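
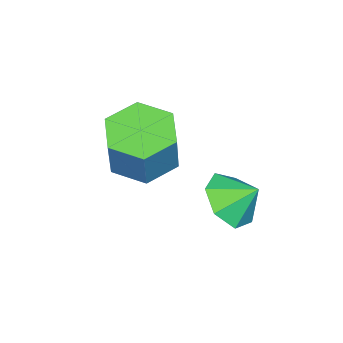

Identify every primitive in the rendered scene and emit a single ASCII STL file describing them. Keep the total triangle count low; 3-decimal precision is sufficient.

solid 
facet normal -0.325 -0.171 -0.930
outer loop
vertex 0.702 -0.4 -0.6
vertex -0.098 -1.026 -0.205
vertex -0.261 0.043 -0.345
endloop
endfacet
facet normal 0.338 0.898 -0.283
outer loop
vertex 0.702 -0.4 -0.6
vertex -0.261 0.043 -0.345
vertex 1.258 -0.108 0.99
endloop
endfacet
facet normal 0.338 0.898 -0.283
outer loop
vertex 1.258 -0.108 0.99
vertex -0.261 0.043 -0.345
vertex 0.296 0.335 1.246
endloop
endfacet
facet normal 0.326 0.170 0.930
outer loop
vertex 1.258 -0.108 0.99
vertex 0.296 0.335 1.246
vertex 0.458 -0.734 1.385
endloop
endfacet
facet normal -0.326 -0.171 -0.930
outer loop
vertex -0.261 0.043 -0.345
vertex -0.098 -1.026 -0.205
vertex -1.061 -0.584 0.051
endloop
endfacet
facet normal -0.596 0.800 0.062
outer loop
vertex -0.261 0.043 -0.345
vertex -1.061 -0.584 0.051
vertex 0.296 0.335 1.246
endloop
endfacet
facet normal -0.596 0.801 0.061
outer loop
vertex 0.296 0.335 1.246
vertex -1.061 -0.584 0.051
vertex -0.504 -0.291 1.641
endloop
endfacet
facet normal 0.326 0.170 0.930
outer loop
vertex 0.296 0.335 1.246
vertex -0.504 -0.291 1.641
vertex 0.458 -0.734 1.385
endloop
endfacet
facet normal -0.326 -0.171 -0.930
outer loop
vertex -1.061 -0.584 0.051
vertex -0.098 -1.026 -0.205
vertex -0.898 -1.652 0.19
endloop
endfacet
facet normal -0.934 -0.098 0.345
outer loop
vertex -1.061 -0.584 0.051
vertex -0.898 -1.652 0.19
vertex -0.504 -0.291 1.641
endloop
endfacet
facet normal -0.934 -0.097 0.344
outer loop
vertex -0.504 -0.291 1.641
vertex -0.898 -1.652 0.19
vertex -0.342 -1.36 1.78
endloop
endfacet
facet normal 0.326 0.170 0.930
outer loop
vertex -0.504 -0.291 1.641
vertex -0.342 -1.36 1.78
vertex 0.458 -0.734 1.385
endloop
endfacet
facet normal -0.326 -0.170 -0.930
outer loop
vertex -0.898 -1.652 0.19
vertex -0.098 -1.026 -0.205
vertex 0.064 -2.095 -0.066
endloop
endfacet
facet normal -0.338 -0.898 0.283
outer loop
vertex -0.898 -1.652 0.19
vertex 0.064 -2.095 -0.066
vertex -0.342 -1.36 1.78
endloop
endfacet
facet normal -0.338 -0.898 0.283
outer loop
vertex -0.342 -1.36 1.78
vertex 0.064 -2.095 -0.066
vertex 0.621 -1.803 1.525
endloop
endfacet
facet normal 0.325 0.171 0.930
outer loop
vertex -0.342 -1.36 1.78
vertex 0.621 -1.803 1.525
vertex 0.458 -0.734 1.385
endloop
endfacet
facet normal -0.326 -0.170 -0.930
outer loop
vertex 0.064 -2.095 -0.066
vertex -0.098 -1.026 -0.205
vertex 0.864 -1.469 -0.461
endloop
endfacet
facet normal 0.596 -0.801 -0.062
outer loop
vertex 0.064 -2.095 -0.066
vertex 0.864 -1.469 -0.461
vertex 0.621 -1.803 1.525
endloop
endfacet
facet normal 0.597 -0.800 -0.062
outer loop
vertex 0.621 -1.803 1.525
vertex 0.864 -1.469 -0.461
vertex 1.421 -1.176 1.129
endloop
endfacet
facet normal 0.326 0.171 0.930
outer loop
vertex 0.621 -1.803 1.525
vertex 1.421 -1.176 1.129
vertex 0.458 -0.734 1.385
endloop
endfacet
facet normal -0.326 -0.170 -0.930
outer loop
vertex 0.864 -1.469 -0.461
vertex -0.098 -1.026 -0.205
vertex 0.702 -0.4 -0.6
endloop
endfacet
facet normal 0.934 0.097 -0.345
outer loop
vertex 0.864 -1.469 -0.461
vertex 0.702 -0.4 -0.6
vertex 1.421 -1.176 1.129
endloop
endfacet
facet normal 0.934 0.098 -0.344
outer loop
vertex 1.421 -1.176 1.129
vertex 0.702 -0.4 -0.6
vertex 1.258 -0.108 0.99
endloop
endfacet
facet normal 0.326 0.171 0.930
outer loop
vertex 1.421 -1.176 1.129
vertex 1.258 -0.108 0.99
vertex 0.458 -0.734 1.385
endloop
endfacet
facet normal 0.184 -0.726 -0.663
outer loop
vertex 0.329 1.261 -0.337
vertex -0.201 1.748 -1.018
vertex 0.768 1.817 -0.824
endloop
endfacet
facet normal 0.530 0.282 0.800
outer loop
vertex 0.329 1.261 -0.337
vertex 0.768 1.817 -0.824
vertex -0.399 2.532 -0.302
endloop
endfacet
facet normal 0.184 -0.727 -0.662
outer loop
vertex 0.768 1.817 -0.824
vertex -0.201 1.748 -1.018
vertex 0.478 2.32 -1.457
endloop
endfacet
facet normal 0.594 0.740 0.316
outer loop
vertex 0.768 1.817 -0.824
vertex 0.478 2.32 -1.457
vertex -0.399 2.532 -0.302
endloop
endfacet
facet normal 0.184 -0.727 -0.662
outer loop
vertex 0.478 2.32 -1.457
vertex -0.201 1.748 -1.018
vertex -0.323 2.392 -1.759
endloop
endfacet
facet normal 0.122 0.989 -0.089
outer loop
vertex 0.478 2.32 -1.457
vertex -0.323 2.392 -1.759
vertex -0.399 2.532 -0.302
endloop
endfacet
facet normal 0.183 -0.727 -0.662
outer loop
vertex -0.323 2.392 -1.759
vertex -0.201 1.748 -1.018
vertex -1.032 1.98 -1.503
endloop
endfacet
facet normal -0.528 0.842 -0.108
outer loop
vertex -0.323 2.392 -1.759
vertex -1.032 1.98 -1.503
vertex -0.399 2.532 -0.302
endloop
endfacet
facet normal 0.184 -0.726 -0.662
outer loop
vertex -1.032 1.98 -1.503
vertex -0.201 1.748 -1.018
vertex -1.114 1.392 -0.881
endloop
endfacet
facet normal -0.871 0.409 0.271
outer loop
vertex -1.032 1.98 -1.503
vertex -1.114 1.392 -0.881
vertex -0.399 2.532 -0.302
endloop
endfacet
facet normal 0.184 -0.726 -0.663
outer loop
vertex -1.114 1.392 -0.881
vertex -0.201 1.748 -1.018
vertex -0.509 1.072 -0.363
endloop
endfacet
facet normal -0.645 0.017 0.764
outer loop
vertex -1.114 1.392 -0.881
vertex -0.509 1.072 -0.363
vertex -0.399 2.532 -0.302
endloop
endfacet
facet normal 0.184 -0.726 -0.663
outer loop
vertex -0.509 1.072 -0.363
vertex -0.201 1.748 -1.018
vertex 0.329 1.261 -0.337
endloop
endfacet
facet normal -0.022 -0.040 0.999
outer loop
vertex -0.509 1.072 -0.363
vertex 0.329 1.261 -0.337
vertex -0.399 2.532 -0.302
endloop
endfacet

endsolid


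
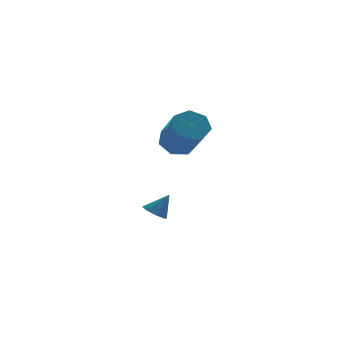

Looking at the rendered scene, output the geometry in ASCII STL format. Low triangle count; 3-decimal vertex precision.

solid 
facet normal -0.106 0.750 -0.653
outer loop
vertex -0.327 -2.881 0.444
vertex -0.964 -3.236 0.14
vertex -0.927 -2.715 0.732
endloop
endfacet
facet normal 0.473 0.616 0.630
outer loop
vertex -0.327 -2.881 0.444
vertex -0.927 -2.715 0.732
vertex -0.12 -4.328 1.704
endloop
endfacet
facet normal 0.474 0.616 0.629
outer loop
vertex -0.12 -4.328 1.704
vertex -0.927 -2.715 0.732
vertex -0.719 -4.162 1.993
endloop
endfacet
facet normal 0.107 -0.750 0.653
outer loop
vertex -0.12 -4.328 1.704
vertex -0.719 -4.162 1.993
vertex -0.756 -4.684 1.4
endloop
endfacet
facet normal -0.108 0.750 -0.653
outer loop
vertex -0.927 -2.715 0.732
vertex -0.964 -3.236 0.14
vertex -1.554 -2.942 0.575
endloop
endfacet
facet normal -0.388 0.573 0.722
outer loop
vertex -0.927 -2.715 0.732
vertex -1.554 -2.942 0.575
vertex -0.719 -4.162 1.993
endloop
endfacet
facet normal -0.389 0.572 0.722
outer loop
vertex -0.719 -4.162 1.993
vertex -1.554 -2.942 0.575
vertex -1.347 -4.39 1.835
endloop
endfacet
facet normal 0.108 -0.750 0.653
outer loop
vertex -0.719 -4.162 1.993
vertex -1.347 -4.39 1.835
vertex -0.756 -4.684 1.4
endloop
endfacet
facet normal -0.108 0.750 -0.653
outer loop
vertex -1.554 -2.942 0.575
vertex -0.964 -3.236 0.14
vertex -1.737 -3.391 0.09
endloop
endfacet
facet normal -0.958 0.098 0.270
outer loop
vertex -1.554 -2.942 0.575
vertex -1.737 -3.391 0.09
vertex -1.347 -4.39 1.835
endloop
endfacet
facet normal -0.958 0.097 0.270
outer loop
vertex -1.347 -4.39 1.835
vertex -1.737 -3.391 0.09
vertex -1.529 -4.838 1.35
endloop
endfacet
facet normal 0.107 -0.750 0.653
outer loop
vertex -1.347 -4.39 1.835
vertex -1.529 -4.838 1.35
vertex -0.756 -4.684 1.4
endloop
endfacet
facet normal -0.108 0.750 -0.652
outer loop
vertex -1.737 -3.391 0.09
vertex -0.964 -3.236 0.14
vertex -1.337 -3.723 -0.358
endloop
endfacet
facet normal -0.805 -0.451 -0.385
outer loop
vertex -1.737 -3.391 0.09
vertex -1.337 -3.723 -0.358
vertex -1.529 -4.838 1.35
endloop
endfacet
facet normal -0.806 -0.450 -0.385
outer loop
vertex -1.529 -4.838 1.35
vertex -1.337 -3.723 -0.358
vertex -1.13 -5.17 0.903
endloop
endfacet
facet normal 0.107 -0.750 0.653
outer loop
vertex -1.529 -4.838 1.35
vertex -1.13 -5.17 0.903
vertex -0.756 -4.684 1.4
endloop
endfacet
facet normal -0.107 0.750 -0.653
outer loop
vertex -1.337 -3.723 -0.358
vertex -0.964 -3.236 0.14
vertex -0.657 -3.689 -0.43
endloop
endfacet
facet normal -0.046 -0.660 -0.750
outer loop
vertex -1.337 -3.723 -0.358
vertex -0.657 -3.689 -0.43
vertex -1.13 -5.17 0.903
endloop
endfacet
facet normal -0.047 -0.660 -0.750
outer loop
vertex -1.13 -5.17 0.903
vertex -0.657 -3.689 -0.43
vertex -0.449 -5.136 0.83
endloop
endfacet
facet normal 0.107 -0.750 0.653
outer loop
vertex -1.13 -5.17 0.903
vertex -0.449 -5.136 0.83
vertex -0.756 -4.684 1.4
endloop
endfacet
facet normal -0.107 0.750 -0.653
outer loop
vertex -0.657 -3.689 -0.43
vertex -0.964 -3.236 0.14
vertex -0.207 -3.314 -0.073
endloop
endfacet
facet normal 0.747 -0.372 -0.551
outer loop
vertex -0.657 -3.689 -0.43
vertex -0.207 -3.314 -0.073
vertex -0.449 -5.136 0.83
endloop
endfacet
facet normal 0.748 -0.372 -0.550
outer loop
vertex -0.449 -5.136 0.83
vertex -0.207 -3.314 -0.073
vertex 0.0 -4.761 1.187
endloop
endfacet
facet normal 0.107 -0.750 0.653
outer loop
vertex -0.449 -5.136 0.83
vertex 0.0 -4.761 1.187
vertex -0.756 -4.684 1.4
endloop
endfacet
facet normal -0.106 0.750 -0.653
outer loop
vertex -0.207 -3.314 -0.073
vertex -0.964 -3.236 0.14
vertex -0.327 -2.881 0.444
endloop
endfacet
facet normal 0.979 0.195 0.064
outer loop
vertex -0.207 -3.314 -0.073
vertex -0.327 -2.881 0.444
vertex 0.0 -4.761 1.187
endloop
endfacet
facet normal 0.979 0.195 0.064
outer loop
vertex 0.0 -4.761 1.187
vertex -0.327 -2.881 0.444
vertex -0.12 -4.328 1.704
endloop
endfacet
facet normal 0.108 -0.750 0.653
outer loop
vertex 0.0 -4.761 1.187
vertex -0.12 -4.328 1.704
vertex -0.756 -4.684 1.4
endloop
endfacet
facet normal -0.566 -0.069 -0.821
outer loop
vertex -1.245 -1.636 -4.382
vertex -1.625 -1.948 -4.094
vertex -1.552 -1.391 -4.191
endloop
endfacet
facet normal 0.635 0.772 0.031
outer loop
vertex -1.245 -1.636 -4.382
vertex -1.552 -1.391 -4.191
vertex -1.015 -1.872 -3.206
endloop
endfacet
facet normal -0.564 -0.069 -0.823
outer loop
vertex -1.552 -1.391 -4.191
vertex -1.625 -1.948 -4.094
vertex -1.902 -1.472 -3.944
endloop
endfacet
facet normal 0.075 0.912 0.404
outer loop
vertex -1.552 -1.391 -4.191
vertex -1.902 -1.472 -3.944
vertex -1.015 -1.872 -3.206
endloop
endfacet
facet normal -0.565 -0.070 -0.822
outer loop
vertex -1.902 -1.472 -3.944
vertex -1.625 -1.948 -4.094
vertex -2.09 -1.832 -3.784
endloop
endfacet
facet normal -0.385 0.535 0.752
outer loop
vertex -1.902 -1.472 -3.944
vertex -2.09 -1.832 -3.784
vertex -1.015 -1.872 -3.206
endloop
endfacet
facet normal -0.565 -0.069 -0.822
outer loop
vertex -2.09 -1.832 -3.784
vertex -1.625 -1.948 -4.094
vertex -2.006 -2.259 -3.806
endloop
endfacet
facet normal -0.473 -0.138 0.870
outer loop
vertex -2.09 -1.832 -3.784
vertex -2.006 -2.259 -3.806
vertex -1.015 -1.872 -3.206
endloop
endfacet
facet normal -0.565 -0.070 -0.822
outer loop
vertex -2.006 -2.259 -3.806
vertex -1.625 -1.948 -4.094
vertex -1.699 -2.504 -3.996
endloop
endfacet
facet normal -0.140 -0.710 0.690
outer loop
vertex -2.006 -2.259 -3.806
vertex -1.699 -2.504 -3.996
vertex -1.015 -1.872 -3.206
endloop
endfacet
facet normal -0.566 -0.069 -0.821
outer loop
vertex -1.699 -2.504 -3.996
vertex -1.625 -1.948 -4.094
vertex -1.349 -2.423 -4.244
endloop
endfacet
facet normal 0.421 -0.850 0.316
outer loop
vertex -1.699 -2.504 -3.996
vertex -1.349 -2.423 -4.244
vertex -1.015 -1.872 -3.206
endloop
endfacet
facet normal -0.566 -0.069 -0.821
outer loop
vertex -1.349 -2.423 -4.244
vertex -1.625 -1.948 -4.094
vertex -1.161 -2.063 -4.404
endloop
endfacet
facet normal 0.880 -0.474 -0.032
outer loop
vertex -1.349 -2.423 -4.244
vertex -1.161 -2.063 -4.404
vertex -1.015 -1.872 -3.206
endloop
endfacet
facet normal -0.566 -0.069 -0.822
outer loop
vertex -1.161 -2.063 -4.404
vertex -1.625 -1.948 -4.094
vertex -1.245 -1.636 -4.382
endloop
endfacet
facet normal 0.969 0.198 -0.150
outer loop
vertex -1.161 -2.063 -4.404
vertex -1.245 -1.636 -4.382
vertex -1.015 -1.872 -3.206
endloop
endfacet

endsolid


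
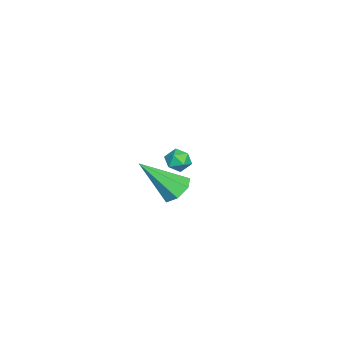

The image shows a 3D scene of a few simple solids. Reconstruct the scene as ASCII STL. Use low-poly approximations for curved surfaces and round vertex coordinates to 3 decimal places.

solid 
facet normal -0.128 0.678 -0.724
outer loop
vertex 3.493 1.772 2.797
vertex 2.752 1.602 2.769
vertex 3.103 2.124 3.196
endloop
endfacet
facet normal 0.797 0.274 0.537
outer loop
vertex 3.493 1.772 2.797
vertex 3.103 2.124 3.196
vertex 3.028 0.158 4.311
endloop
endfacet
facet normal -0.129 0.678 -0.723
outer loop
vertex 3.103 2.124 3.196
vertex 2.752 1.602 2.769
vertex 2.45 2.083 3.274
endloop
endfacet
facet normal 0.073 0.490 0.869
outer loop
vertex 3.103 2.124 3.196
vertex 2.45 2.083 3.274
vertex 3.028 0.158 4.311
endloop
endfacet
facet normal -0.129 0.678 -0.723
outer loop
vertex 2.45 2.083 3.274
vertex 2.752 1.602 2.769
vertex 2.024 1.68 2.972
endloop
endfacet
facet normal -0.677 0.181 0.713
outer loop
vertex 2.45 2.083 3.274
vertex 2.024 1.68 2.972
vertex 3.028 0.158 4.311
endloop
endfacet
facet normal -0.129 0.678 -0.723
outer loop
vertex 2.024 1.68 2.972
vertex 2.752 1.602 2.769
vertex 2.147 1.218 2.517
endloop
endfacet
facet normal -0.888 -0.421 0.187
outer loop
vertex 2.024 1.68 2.972
vertex 2.147 1.218 2.517
vertex 3.028 0.158 4.311
endloop
endfacet
facet normal -0.128 0.677 -0.725
outer loop
vertex 2.147 1.218 2.517
vertex 2.752 1.602 2.769
vertex 2.726 1.045 2.253
endloop
endfacet
facet normal -0.400 -0.862 -0.313
outer loop
vertex 2.147 1.218 2.517
vertex 2.726 1.045 2.253
vertex 3.028 0.158 4.311
endloop
endfacet
facet normal -0.129 0.677 -0.724
outer loop
vertex 2.726 1.045 2.253
vertex 2.752 1.602 2.769
vertex 3.325 1.292 2.377
endloop
endfacet
facet normal 0.419 -0.810 -0.411
outer loop
vertex 2.726 1.045 2.253
vertex 3.325 1.292 2.377
vertex 3.028 0.158 4.311
endloop
endfacet
facet normal -0.128 0.678 -0.724
outer loop
vertex 3.325 1.292 2.377
vertex 2.752 1.602 2.769
vertex 3.493 1.772 2.797
endloop
endfacet
facet normal 0.952 -0.305 -0.032
outer loop
vertex 3.325 1.292 2.377
vertex 3.493 1.772 2.797
vertex 3.028 0.158 4.311
endloop
endfacet
facet normal -0.934 -0.132 0.331
outer loop
vertex -3.339 0.984 0.784
vertex -3.315 0.358 0.602
vertex -3.127 0.531 1.202
endloop
endfacet
facet normal -0.601 0.372 0.708
outer loop
vertex -3.339 0.984 0.784
vertex -3.127 0.531 1.202
vertex -2.821 1.105 1.16
endloop
endfacet
facet normal -0.392 0.884 0.256
outer loop
vertex -3.339 0.984 0.784
vertex -2.821 1.105 1.16
vertex -2.819 1.287 0.534
endloop
endfacet
facet normal -0.597 0.694 -0.401
outer loop
vertex -3.339 0.984 0.784
vertex -2.819 1.287 0.534
vertex -3.124 0.825 0.189
endloop
endfacet
facet normal -0.932 0.067 -0.355
outer loop
vertex -3.339 0.984 0.784
vertex -3.124 0.825 0.189
vertex -3.315 0.358 0.602
endloop
endfacet
facet normal -0.017 0.082 0.997
outer loop
vertex -2.821 1.105 1.16
vertex -3.127 0.531 1.202
vertex -2.476 0.555 1.211
endloop
endfacet
facet normal -0.556 -0.736 0.386
outer loop
vertex -3.127 0.531 1.202
vertex -3.315 0.358 0.602
vertex -2.781 0.093 0.866
endloop
endfacet
facet normal -0.553 -0.414 -0.723
outer loop
vertex -3.315 0.358 0.602
vertex -3.124 0.825 0.189
vertex -2.779 0.275 0.24
endloop
endfacet
facet normal -0.011 0.603 -0.798
outer loop
vertex -3.124 0.825 0.189
vertex -2.819 1.287 0.534
vertex -2.473 0.849 0.198
endloop
endfacet
facet normal 0.320 0.909 0.265
outer loop
vertex -2.819 1.287 0.534
vertex -2.821 1.105 1.16
vertex -2.285 1.022 0.798
endloop
endfacet
facet normal 0.597 -0.694 0.401
outer loop
vertex -2.261 0.396 0.616
vertex -2.476 0.555 1.211
vertex -2.781 0.093 0.866
endloop
endfacet
facet normal 0.392 -0.884 -0.256
outer loop
vertex -2.261 0.396 0.616
vertex -2.781 0.093 0.866
vertex -2.779 0.275 0.24
endloop
endfacet
facet normal 0.601 -0.372 -0.708
outer loop
vertex -2.261 0.396 0.616
vertex -2.779 0.275 0.24
vertex -2.473 0.849 0.198
endloop
endfacet
facet normal 0.934 0.132 -0.331
outer loop
vertex -2.261 0.396 0.616
vertex -2.473 0.849 0.198
vertex -2.285 1.022 0.798
endloop
endfacet
facet normal 0.932 -0.067 0.355
outer loop
vertex -2.261 0.396 0.616
vertex -2.285 1.022 0.798
vertex -2.476 0.555 1.211
endloop
endfacet
facet normal 0.011 -0.603 0.798
outer loop
vertex -2.781 0.093 0.866
vertex -2.476 0.555 1.211
vertex -3.127 0.531 1.202
endloop
endfacet
facet normal -0.320 -0.909 -0.265
outer loop
vertex -2.779 0.275 0.24
vertex -2.781 0.093 0.866
vertex -3.315 0.358 0.602
endloop
endfacet
facet normal 0.017 -0.082 -0.997
outer loop
vertex -2.473 0.849 0.198
vertex -2.779 0.275 0.24
vertex -3.124 0.825 0.189
endloop
endfacet
facet normal 0.556 0.736 -0.386
outer loop
vertex -2.285 1.022 0.798
vertex -2.473 0.849 0.198
vertex -2.819 1.287 0.534
endloop
endfacet
facet normal 0.553 0.414 0.723
outer loop
vertex -2.476 0.555 1.211
vertex -2.285 1.022 0.798
vertex -2.821 1.105 1.16
endloop
endfacet

endsolid


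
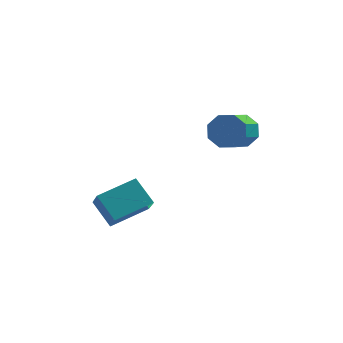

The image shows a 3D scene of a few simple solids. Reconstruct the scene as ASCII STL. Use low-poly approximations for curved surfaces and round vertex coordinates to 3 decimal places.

solid 
facet normal 0.339 0.807 -0.484
outer loop
vertex 2.295 3.613 1.518
vertex 1.941 3.235 0.639
vertex 1.561 3.834 1.372
endloop
endfacet
facet normal -0.014 0.518 0.855
outer loop
vertex 2.295 3.613 1.518
vertex 1.561 3.834 1.372
vertex 1.594 1.943 2.519
endloop
endfacet
facet normal -0.013 0.518 0.855
outer loop
vertex 1.594 1.943 2.519
vertex 1.561 3.834 1.372
vertex 0.859 2.164 2.374
endloop
endfacet
facet normal -0.338 -0.807 0.484
outer loop
vertex 1.594 1.943 2.519
vertex 0.859 2.164 2.374
vertex 1.239 1.565 1.641
endloop
endfacet
facet normal 0.340 0.807 -0.483
outer loop
vertex 1.561 3.834 1.372
vertex 1.941 3.235 0.639
vertex 1.049 3.705 0.797
endloop
endfacet
facet normal -0.674 0.567 0.473
outer loop
vertex 1.561 3.834 1.372
vertex 1.049 3.705 0.797
vertex 0.859 2.164 2.374
endloop
endfacet
facet normal -0.675 0.567 0.473
outer loop
vertex 0.859 2.164 2.374
vertex 1.049 3.705 0.797
vertex 0.347 2.034 1.799
endloop
endfacet
facet normal -0.339 -0.807 0.484
outer loop
vertex 0.859 2.164 2.374
vertex 0.347 2.034 1.799
vertex 1.239 1.565 1.641
endloop
endfacet
facet normal 0.339 0.807 -0.484
outer loop
vertex 1.049 3.705 0.797
vertex 1.941 3.235 0.639
vertex 1.06 3.3 0.13
endloop
endfacet
facet normal -0.941 0.283 -0.187
outer loop
vertex 1.049 3.705 0.797
vertex 1.06 3.3 0.13
vertex 0.347 2.034 1.799
endloop
endfacet
facet normal -0.941 0.283 -0.187
outer loop
vertex 0.347 2.034 1.799
vertex 1.06 3.3 0.13
vertex 0.358 1.63 1.131
endloop
endfacet
facet normal -0.339 -0.807 0.483
outer loop
vertex 0.347 2.034 1.799
vertex 0.358 1.63 1.131
vertex 1.239 1.565 1.641
endloop
endfacet
facet normal 0.339 0.806 -0.484
outer loop
vertex 1.06 3.3 0.13
vertex 1.941 3.235 0.639
vertex 1.586 2.857 -0.239
endloop
endfacet
facet normal -0.656 -0.166 -0.736
outer loop
vertex 1.06 3.3 0.13
vertex 1.586 2.857 -0.239
vertex 0.358 1.63 1.131
endloop
endfacet
facet normal -0.656 -0.166 -0.737
outer loop
vertex 0.358 1.63 1.131
vertex 1.586 2.857 -0.239
vertex 0.885 1.187 0.762
endloop
endfacet
facet normal -0.340 -0.807 0.484
outer loop
vertex 0.358 1.63 1.131
vertex 0.885 1.187 0.762
vertex 1.239 1.565 1.641
endloop
endfacet
facet normal 0.338 0.807 -0.484
outer loop
vertex 1.586 2.857 -0.239
vertex 1.941 3.235 0.639
vertex 2.321 2.636 -0.094
endloop
endfacet
facet normal 0.013 -0.518 -0.855
outer loop
vertex 1.586 2.857 -0.239
vertex 2.321 2.636 -0.094
vertex 0.885 1.187 0.762
endloop
endfacet
facet normal 0.014 -0.519 -0.855
outer loop
vertex 0.885 1.187 0.762
vertex 2.321 2.636 -0.094
vertex 1.619 0.966 0.908
endloop
endfacet
facet normal -0.339 -0.807 0.484
outer loop
vertex 0.885 1.187 0.762
vertex 1.619 0.966 0.908
vertex 1.239 1.565 1.641
endloop
endfacet
facet normal 0.339 0.807 -0.484
outer loop
vertex 2.321 2.636 -0.094
vertex 1.941 3.235 0.639
vertex 2.833 2.766 0.481
endloop
endfacet
facet normal 0.675 -0.567 -0.473
outer loop
vertex 2.321 2.636 -0.094
vertex 2.833 2.766 0.481
vertex 1.619 0.966 0.908
endloop
endfacet
facet normal 0.674 -0.567 -0.473
outer loop
vertex 1.619 0.966 0.908
vertex 2.833 2.766 0.481
vertex 2.131 1.095 1.483
endloop
endfacet
facet normal -0.340 -0.807 0.483
outer loop
vertex 1.619 0.966 0.908
vertex 2.131 1.095 1.483
vertex 1.239 1.565 1.641
endloop
endfacet
facet normal 0.339 0.807 -0.483
outer loop
vertex 2.833 2.766 0.481
vertex 1.941 3.235 0.639
vertex 2.822 3.17 1.149
endloop
endfacet
facet normal 0.941 -0.283 0.187
outer loop
vertex 2.833 2.766 0.481
vertex 2.822 3.17 1.149
vertex 2.131 1.095 1.483
endloop
endfacet
facet normal 0.941 -0.283 0.187
outer loop
vertex 2.131 1.095 1.483
vertex 2.822 3.17 1.149
vertex 2.12 1.5 2.15
endloop
endfacet
facet normal -0.339 -0.807 0.484
outer loop
vertex 2.131 1.095 1.483
vertex 2.12 1.5 2.15
vertex 1.239 1.565 1.641
endloop
endfacet
facet normal 0.340 0.807 -0.484
outer loop
vertex 2.822 3.17 1.149
vertex 1.941 3.235 0.639
vertex 2.295 3.613 1.518
endloop
endfacet
facet normal 0.655 0.166 0.737
outer loop
vertex 2.822 3.17 1.149
vertex 2.295 3.613 1.518
vertex 2.12 1.5 2.15
endloop
endfacet
facet normal 0.656 0.166 0.736
outer loop
vertex 2.12 1.5 2.15
vertex 2.295 3.613 1.518
vertex 1.594 1.943 2.519
endloop
endfacet
facet normal -0.339 -0.806 0.484
outer loop
vertex 2.12 1.5 2.15
vertex 1.594 1.943 2.519
vertex 1.239 1.565 1.641
endloop
endfacet
facet normal -0.849 -0.466 -0.248
outer loop
vertex -4.871 0.033 -1.797
vertex -5.114 1.092 -2.958
vertex -4.032 -0.934 -2.854
endloop
endfacet
facet normal 0.153 -0.666 0.730
outer loop
vertex -2.206 0.068 -2.322
vertex -4.871 0.033 -1.797
vertex -4.032 -0.934 -2.854
endloop
endfacet
facet normal -0.849 -0.466 -0.247
outer loop
vertex -4.032 -0.934 -2.854
vertex -5.114 1.092 -2.958
vertex -4.275 0.124 -4.015
endloop
endfacet
facet normal 0.505 -0.583 -0.637
outer loop
vertex -4.275 0.124 -4.015
vertex -2.206 0.068 -2.322
vertex -4.032 -0.934 -2.854
endloop
endfacet
facet normal -0.505 0.582 0.637
outer loop
vertex -4.871 0.033 -1.797
vertex -3.288 2.094 -2.426
vertex -5.114 1.092 -2.958
endloop
endfacet
facet normal 0.153 -0.665 0.731
outer loop
vertex -3.045 1.036 -1.265
vertex -4.871 0.033 -1.797
vertex -2.206 0.068 -2.322
endloop
endfacet
facet normal -0.505 0.582 0.637
outer loop
vertex -3.045 1.036 -1.265
vertex -3.288 2.094 -2.426
vertex -4.871 0.033 -1.797
endloop
endfacet
facet normal -0.152 0.666 -0.731
outer loop
vertex -5.114 1.092 -2.958
vertex -3.288 2.094 -2.426
vertex -4.275 0.124 -4.015
endloop
endfacet
facet normal 0.505 -0.582 -0.637
outer loop
vertex -2.449 1.127 -3.483
vertex -2.206 0.068 -2.322
vertex -4.275 0.124 -4.015
endloop
endfacet
facet normal -0.153 0.666 -0.730
outer loop
vertex -4.275 0.124 -4.015
vertex -3.288 2.094 -2.426
vertex -2.449 1.127 -3.483
endloop
endfacet
facet normal 0.849 0.466 0.247
outer loop
vertex -2.449 1.127 -3.483
vertex -3.045 1.036 -1.265
vertex -2.206 0.068 -2.322
endloop
endfacet
facet normal 0.849 0.466 0.247
outer loop
vertex -3.288 2.094 -2.426
vertex -3.045 1.036 -1.265
vertex -2.449 1.127 -3.483
endloop
endfacet

endsolid


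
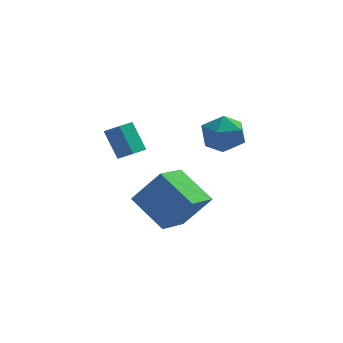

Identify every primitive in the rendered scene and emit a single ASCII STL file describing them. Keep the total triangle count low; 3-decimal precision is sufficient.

solid 
facet normal -0.477 -0.797 0.371
outer loop
vertex -1.461 -1.38 -0.247
vertex -2.743 -1.362 -1.858
vertex -0.103 -2.704 -1.342
endloop
endfacet
facet normal 0.623 -0.009 0.782
outer loop
vertex 0.823 -1.158 -2.062
vertex -1.461 -1.38 -0.247
vertex -0.103 -2.704 -1.342
endloop
endfacet
facet normal -0.477 -0.797 0.371
outer loop
vertex -0.103 -2.704 -1.342
vertex -2.743 -1.362 -1.858
vertex -1.385 -2.686 -2.954
endloop
endfacet
facet normal 0.620 -0.604 -0.500
outer loop
vertex -1.385 -2.686 -2.954
vertex 0.823 -1.158 -2.062
vertex -0.103 -2.704 -1.342
endloop
endfacet
facet normal -0.620 0.604 0.500
outer loop
vertex -1.461 -1.38 -0.247
vertex -1.817 0.184 -2.578
vertex -2.743 -1.362 -1.858
endloop
endfacet
facet normal 0.623 -0.009 0.782
outer loop
vertex -0.535 0.166 -0.966
vertex -1.461 -1.38 -0.247
vertex 0.823 -1.158 -2.062
endloop
endfacet
facet normal -0.620 0.604 0.500
outer loop
vertex -0.535 0.166 -0.966
vertex -1.817 0.184 -2.578
vertex -1.461 -1.38 -0.247
endloop
endfacet
facet normal -0.623 0.009 -0.782
outer loop
vertex -2.743 -1.362 -1.858
vertex -1.817 0.184 -2.578
vertex -1.385 -2.686 -2.954
endloop
endfacet
facet normal 0.620 -0.604 -0.500
outer loop
vertex -0.459 -1.14 -3.673
vertex 0.823 -1.158 -2.062
vertex -1.385 -2.686 -2.954
endloop
endfacet
facet normal -0.622 0.009 -0.783
outer loop
vertex -1.385 -2.686 -2.954
vertex -1.817 0.184 -2.578
vertex -0.459 -1.14 -3.673
endloop
endfacet
facet normal 0.477 0.797 -0.371
outer loop
vertex -0.459 -1.14 -3.673
vertex -0.535 0.166 -0.966
vertex 0.823 -1.158 -2.062
endloop
endfacet
facet normal 0.478 0.797 -0.371
outer loop
vertex -1.817 0.184 -2.578
vertex -0.535 0.166 -0.966
vertex -0.459 -1.14 -3.673
endloop
endfacet
facet normal -0.649 -0.748 0.140
outer loop
vertex -2.615 -3.603 2.393
vertex -3.192 -2.868 3.642
vertex -3.273 -3.14 1.816
endloop
endfacet
facet normal 0.370 -0.472 -0.800
outer loop
vertex -2.728 -2.512 1.698
vertex -2.615 -3.603 2.393
vertex -3.273 -3.14 1.816
endloop
endfacet
facet normal -0.649 -0.748 0.140
outer loop
vertex -3.273 -3.14 1.816
vertex -3.192 -2.868 3.642
vertex -3.85 -2.405 3.065
endloop
endfacet
facet normal -0.665 0.468 -0.582
outer loop
vertex -3.85 -2.405 3.065
vertex -2.728 -2.512 1.698
vertex -3.273 -3.14 1.816
endloop
endfacet
facet normal 0.665 -0.468 0.582
outer loop
vertex -2.615 -3.603 2.393
vertex -2.647 -2.24 3.524
vertex -3.192 -2.868 3.642
endloop
endfacet
facet normal 0.370 -0.472 -0.800
outer loop
vertex -2.07 -2.975 2.275
vertex -2.615 -3.603 2.393
vertex -2.728 -2.512 1.698
endloop
endfacet
facet normal 0.665 -0.468 0.582
outer loop
vertex -2.07 -2.975 2.275
vertex -2.647 -2.24 3.524
vertex -2.615 -3.603 2.393
endloop
endfacet
facet normal -0.370 0.472 0.800
outer loop
vertex -3.192 -2.868 3.642
vertex -2.647 -2.24 3.524
vertex -3.85 -2.405 3.065
endloop
endfacet
facet normal -0.665 0.468 -0.582
outer loop
vertex -3.305 -1.777 2.947
vertex -2.728 -2.512 1.698
vertex -3.85 -2.405 3.065
endloop
endfacet
facet normal -0.370 0.472 0.800
outer loop
vertex -3.85 -2.405 3.065
vertex -2.647 -2.24 3.524
vertex -3.305 -1.777 2.947
endloop
endfacet
facet normal 0.649 0.748 -0.140
outer loop
vertex -3.305 -1.777 2.947
vertex -2.07 -2.975 2.275
vertex -2.728 -2.512 1.698
endloop
endfacet
facet normal 0.649 0.748 -0.140
outer loop
vertex -2.647 -2.24 3.524
vertex -2.07 -2.975 2.275
vertex -3.305 -1.777 2.947
endloop
endfacet
facet normal -0.776 0.618 0.128
outer loop
vertex 0.558 1.022 0.599
vertex 0.375 0.576 1.639
vertex 1.072 1.477 1.517
endloop
endfacet
facet normal -0.283 0.913 -0.294
outer loop
vertex 0.558 1.022 0.599
vertex 1.072 1.477 1.517
vertex 1.656 1.343 0.54
endloop
endfacet
facet normal -0.187 0.483 -0.855
outer loop
vertex 0.558 1.022 0.599
vertex 1.656 1.343 0.54
vertex 1.32 0.359 0.058
endloop
endfacet
facet normal -0.622 -0.079 -0.779
outer loop
vertex 0.558 1.022 0.599
vertex 1.32 0.359 0.058
vertex 0.528 -0.115 0.738
endloop
endfacet
facet normal -0.985 0.005 -0.171
outer loop
vertex 0.558 1.022 0.599
vertex 0.528 -0.115 0.738
vertex 0.375 0.576 1.639
endloop
endfacet
facet normal 0.331 0.941 0.069
outer loop
vertex 1.656 1.343 0.54
vertex 1.072 1.477 1.517
vertex 2.152 1.095 1.542
endloop
endfacet
facet normal -0.467 0.463 0.753
outer loop
vertex 1.072 1.477 1.517
vertex 0.375 0.576 1.639
vertex 1.36 0.621 2.222
endloop
endfacet
facet normal -0.806 -0.528 0.268
outer loop
vertex 0.375 0.576 1.639
vertex 0.528 -0.115 0.738
vertex 1.024 -0.363 1.74
endloop
endfacet
facet normal -0.218 -0.663 -0.716
outer loop
vertex 0.528 -0.115 0.738
vertex 1.32 0.359 0.058
vertex 1.608 -0.497 0.763
endloop
endfacet
facet normal 0.485 0.245 -0.839
outer loop
vertex 1.32 0.359 0.058
vertex 1.656 1.343 0.54
vertex 2.305 0.404 0.641
endloop
endfacet
facet normal 0.622 0.079 0.779
outer loop
vertex 2.122 -0.042 1.681
vertex 2.152 1.095 1.542
vertex 1.36 0.621 2.222
endloop
endfacet
facet normal 0.187 -0.483 0.855
outer loop
vertex 2.122 -0.042 1.681
vertex 1.36 0.621 2.222
vertex 1.024 -0.363 1.74
endloop
endfacet
facet normal 0.283 -0.913 0.294
outer loop
vertex 2.122 -0.042 1.681
vertex 1.024 -0.363 1.74
vertex 1.608 -0.497 0.763
endloop
endfacet
facet normal 0.776 -0.618 -0.128
outer loop
vertex 2.122 -0.042 1.681
vertex 1.608 -0.497 0.763
vertex 2.305 0.404 0.641
endloop
endfacet
facet normal 0.985 -0.005 0.171
outer loop
vertex 2.122 -0.042 1.681
vertex 2.305 0.404 0.641
vertex 2.152 1.095 1.542
endloop
endfacet
facet normal 0.218 0.663 0.716
outer loop
vertex 1.36 0.621 2.222
vertex 2.152 1.095 1.542
vertex 1.072 1.477 1.517
endloop
endfacet
facet normal -0.485 -0.245 0.839
outer loop
vertex 1.024 -0.363 1.74
vertex 1.36 0.621 2.222
vertex 0.375 0.576 1.639
endloop
endfacet
facet normal -0.331 -0.941 -0.069
outer loop
vertex 1.608 -0.497 0.763
vertex 1.024 -0.363 1.74
vertex 0.528 -0.115 0.738
endloop
endfacet
facet normal 0.467 -0.463 -0.753
outer loop
vertex 2.305 0.404 0.641
vertex 1.608 -0.497 0.763
vertex 1.32 0.359 0.058
endloop
endfacet
facet normal 0.806 0.528 -0.268
outer loop
vertex 2.152 1.095 1.542
vertex 2.305 0.404 0.641
vertex 1.656 1.343 0.54
endloop
endfacet

endsolid


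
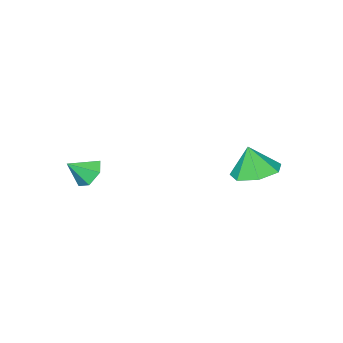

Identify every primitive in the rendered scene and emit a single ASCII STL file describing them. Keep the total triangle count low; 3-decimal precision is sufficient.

solid 
facet normal -0.738 0.282 -0.613
outer loop
vertex 2.106 -2.53 -2.946
vertex 1.723 -3.046 -2.722
vertex 1.695 -2.442 -2.411
endloop
endfacet
facet normal 0.630 0.682 0.371
outer loop
vertex 2.106 -2.53 -2.946
vertex 1.695 -2.442 -2.411
vertex 2.477 -3.334 -2.098
endloop
endfacet
facet normal -0.739 0.281 -0.612
outer loop
vertex 1.695 -2.442 -2.411
vertex 1.723 -3.046 -2.722
vertex 1.313 -2.958 -2.187
endloop
endfacet
facet normal 0.048 0.368 0.929
outer loop
vertex 1.695 -2.442 -2.411
vertex 1.313 -2.958 -2.187
vertex 2.477 -3.334 -2.098
endloop
endfacet
facet normal -0.739 0.282 -0.612
outer loop
vertex 1.313 -2.958 -2.187
vertex 1.723 -3.046 -2.722
vertex 1.341 -3.562 -2.499
endloop
endfacet
facet normal -0.213 -0.456 0.864
outer loop
vertex 1.313 -2.958 -2.187
vertex 1.341 -3.562 -2.499
vertex 2.477 -3.334 -2.098
endloop
endfacet
facet normal -0.739 0.282 -0.612
outer loop
vertex 1.341 -3.562 -2.499
vertex 1.723 -3.046 -2.722
vertex 1.751 -3.65 -3.034
endloop
endfacet
facet normal 0.108 -0.964 0.242
outer loop
vertex 1.341 -3.562 -2.499
vertex 1.751 -3.65 -3.034
vertex 2.477 -3.334 -2.098
endloop
endfacet
facet normal -0.738 0.283 -0.613
outer loop
vertex 1.751 -3.65 -3.034
vertex 1.723 -3.046 -2.722
vertex 2.134 -3.134 -3.257
endloop
endfacet
facet normal 0.691 -0.650 -0.317
outer loop
vertex 1.751 -3.65 -3.034
vertex 2.134 -3.134 -3.257
vertex 2.477 -3.334 -2.098
endloop
endfacet
facet normal -0.738 0.282 -0.613
outer loop
vertex 2.134 -3.134 -3.257
vertex 1.723 -3.046 -2.722
vertex 2.106 -2.53 -2.946
endloop
endfacet
facet normal 0.952 0.174 -0.252
outer loop
vertex 2.134 -3.134 -3.257
vertex 2.106 -2.53 -2.946
vertex 2.477 -3.334 -2.098
endloop
endfacet
facet normal -0.132 0.229 -0.964
outer loop
vertex -1.962 1.783 -2.158
vertex -2.499 1.007 -2.269
vertex -2.769 1.885 -2.023
endloop
endfacet
facet normal 0.205 0.653 0.729
outer loop
vertex -1.962 1.783 -2.158
vertex -2.769 1.885 -2.023
vertex -2.341 0.733 -1.111
endloop
endfacet
facet normal -0.131 0.230 -0.964
outer loop
vertex -2.769 1.885 -2.023
vertex -2.499 1.007 -2.269
vertex -3.373 1.326 -2.074
endloop
endfacet
facet normal -0.468 0.435 0.769
outer loop
vertex -2.769 1.885 -2.023
vertex -3.373 1.326 -2.074
vertex -2.341 0.733 -1.111
endloop
endfacet
facet normal -0.132 0.229 -0.965
outer loop
vertex -3.373 1.326 -2.074
vertex -2.499 1.007 -2.269
vertex -3.319 0.527 -2.271
endloop
endfacet
facet normal -0.729 -0.210 0.652
outer loop
vertex -3.373 1.326 -2.074
vertex -3.319 0.527 -2.271
vertex -2.341 0.733 -1.111
endloop
endfacet
facet normal -0.131 0.228 -0.965
outer loop
vertex -3.319 0.527 -2.271
vertex -2.499 1.007 -2.269
vertex -2.647 0.09 -2.466
endloop
endfacet
facet normal -0.384 -0.798 0.465
outer loop
vertex -3.319 0.527 -2.271
vertex -2.647 0.09 -2.466
vertex -2.341 0.733 -1.111
endloop
endfacet
facet normal -0.132 0.229 -0.965
outer loop
vertex -2.647 0.09 -2.466
vertex -2.499 1.007 -2.269
vertex -1.864 0.344 -2.513
endloop
endfacet
facet normal 0.308 -0.885 0.350
outer loop
vertex -2.647 0.09 -2.466
vertex -1.864 0.344 -2.513
vertex -2.341 0.733 -1.111
endloop
endfacet
facet normal -0.132 0.229 -0.965
outer loop
vertex -1.864 0.344 -2.513
vertex -2.499 1.007 -2.269
vertex -1.559 1.097 -2.376
endloop
endfacet
facet normal 0.825 -0.406 0.393
outer loop
vertex -1.864 0.344 -2.513
vertex -1.559 1.097 -2.376
vertex -2.341 0.733 -1.111
endloop
endfacet
facet normal -0.132 0.229 -0.964
outer loop
vertex -1.559 1.097 -2.376
vertex -2.499 1.007 -2.269
vertex -1.962 1.783 -2.158
endloop
endfacet
facet normal 0.779 0.279 0.562
outer loop
vertex -1.559 1.097 -2.376
vertex -1.962 1.783 -2.158
vertex -2.341 0.733 -1.111
endloop
endfacet

endsolid


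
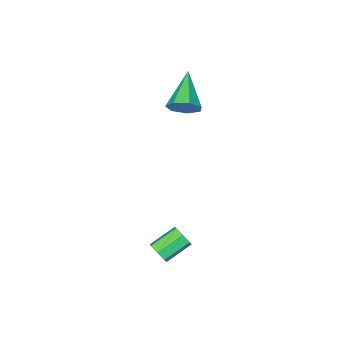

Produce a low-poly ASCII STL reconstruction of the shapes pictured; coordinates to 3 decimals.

solid 
facet normal 0.582 0.647 -0.492
outer loop
vertex 0.238 -3.399 -0.344
vertex -0.267 -3.365 -0.897
vertex -0.219 -2.94 -0.281
endloop
endfacet
facet normal 0.191 0.055 0.980
outer loop
vertex 0.238 -3.399 -0.344
vertex -0.219 -2.94 -0.281
vertex -1.373 -4.595 0.037
endloop
endfacet
facet normal 0.583 0.647 -0.492
outer loop
vertex -0.219 -2.94 -0.281
vertex -0.267 -3.365 -0.897
vertex -0.712 -2.801 -0.683
endloop
endfacet
facet normal -0.473 0.473 0.744
outer loop
vertex -0.219 -2.94 -0.281
vertex -0.712 -2.801 -0.683
vertex -1.373 -4.595 0.037
endloop
endfacet
facet normal 0.583 0.647 -0.492
outer loop
vertex -0.712 -2.801 -0.683
vertex -0.267 -3.365 -0.897
vertex -0.87 -3.087 -1.246
endloop
endfacet
facet normal -0.926 0.370 0.072
outer loop
vertex -0.712 -2.801 -0.683
vertex -0.87 -3.087 -1.246
vertex -1.373 -4.595 0.037
endloop
endfacet
facet normal 0.583 0.647 -0.491
outer loop
vertex -0.87 -3.087 -1.246
vertex -0.267 -3.365 -0.897
vertex -0.573 -3.582 -1.546
endloop
endfacet
facet normal -0.829 -0.175 -0.531
outer loop
vertex -0.87 -3.087 -1.246
vertex -0.573 -3.582 -1.546
vertex -1.373 -4.595 0.037
endloop
endfacet
facet normal 0.583 0.647 -0.491
outer loop
vertex -0.573 -3.582 -1.546
vertex -0.267 -3.365 -0.897
vertex -0.046 -3.914 -1.358
endloop
endfacet
facet normal -0.255 -0.751 -0.609
outer loop
vertex -0.573 -3.582 -1.546
vertex -0.046 -3.914 -1.358
vertex -1.373 -4.595 0.037
endloop
endfacet
facet normal 0.583 0.647 -0.491
outer loop
vertex -0.046 -3.914 -1.358
vertex -0.267 -3.365 -0.897
vertex 0.315 -3.833 -0.823
endloop
endfacet
facet normal 0.364 -0.925 -0.106
outer loop
vertex -0.046 -3.914 -1.358
vertex 0.315 -3.833 -0.823
vertex -1.373 -4.595 0.037
endloop
endfacet
facet normal 0.583 0.647 -0.492
outer loop
vertex 0.315 -3.833 -0.823
vertex -0.267 -3.365 -0.897
vertex 0.238 -3.399 -0.344
endloop
endfacet
facet normal 0.563 -0.566 0.603
outer loop
vertex 0.315 -3.833 -0.823
vertex 0.238 -3.399 -0.344
vertex -1.373 -4.595 0.037
endloop
endfacet
facet normal 0.887 -0.092 -0.453
outer loop
vertex 4.566 1.145 -3.48
vertex 4.361 1.314 -3.916
vertex 4.58 1.583 -3.542
endloop
endfacet
facet normal 0.460 0.110 0.881
outer loop
vertex 4.566 1.145 -3.48
vertex 4.58 1.583 -3.542
vertex 3.483 1.257 -2.929
endloop
endfacet
facet normal 0.460 0.108 0.881
outer loop
vertex 3.483 1.257 -2.929
vertex 4.58 1.583 -3.542
vertex 3.497 1.695 -2.99
endloop
endfacet
facet normal -0.888 0.091 0.452
outer loop
vertex 3.483 1.257 -2.929
vertex 3.497 1.695 -2.99
vertex 3.279 1.426 -3.364
endloop
endfacet
facet normal 0.887 -0.092 -0.453
outer loop
vertex 4.58 1.583 -3.542
vertex 4.361 1.314 -3.916
vertex 4.429 1.819 -3.885
endloop
endfacet
facet normal 0.312 0.841 0.441
outer loop
vertex 4.58 1.583 -3.542
vertex 4.429 1.819 -3.885
vertex 3.497 1.695 -2.99
endloop
endfacet
facet normal 0.311 0.842 0.440
outer loop
vertex 3.497 1.695 -2.99
vertex 4.429 1.819 -3.885
vertex 3.346 1.93 -3.333
endloop
endfacet
facet normal -0.887 0.090 0.452
outer loop
vertex 3.497 1.695 -2.99
vertex 3.346 1.93 -3.333
vertex 3.279 1.426 -3.364
endloop
endfacet
facet normal 0.887 -0.092 -0.453
outer loop
vertex 4.429 1.819 -3.885
vertex 4.361 1.314 -3.916
vertex 4.227 1.674 -4.251
endloop
endfacet
facet normal -0.073 0.940 -0.332
outer loop
vertex 4.429 1.819 -3.885
vertex 4.227 1.674 -4.251
vertex 3.346 1.93 -3.333
endloop
endfacet
facet normal -0.071 0.941 -0.330
outer loop
vertex 3.346 1.93 -3.333
vertex 4.227 1.674 -4.251
vertex 3.145 1.786 -3.7
endloop
endfacet
facet normal -0.888 0.090 0.451
outer loop
vertex 3.346 1.93 -3.333
vertex 3.145 1.786 -3.7
vertex 3.279 1.426 -3.364
endloop
endfacet
facet normal 0.888 -0.090 -0.451
outer loop
vertex 4.227 1.674 -4.251
vertex 4.361 1.314 -3.916
vertex 4.127 1.258 -4.365
endloop
endfacet
facet normal -0.401 0.331 -0.854
outer loop
vertex 4.227 1.674 -4.251
vertex 4.127 1.258 -4.365
vertex 3.145 1.786 -3.7
endloop
endfacet
facet normal -0.400 0.331 -0.854
outer loop
vertex 3.145 1.786 -3.7
vertex 4.127 1.258 -4.365
vertex 3.044 1.37 -3.814
endloop
endfacet
facet normal -0.887 0.092 0.452
outer loop
vertex 3.145 1.786 -3.7
vertex 3.044 1.37 -3.814
vertex 3.279 1.426 -3.364
endloop
endfacet
facet normal 0.888 -0.091 -0.451
outer loop
vertex 4.127 1.258 -4.365
vertex 4.361 1.314 -3.916
vertex 4.203 0.885 -4.14
endloop
endfacet
facet normal -0.428 -0.529 -0.733
outer loop
vertex 4.127 1.258 -4.365
vertex 4.203 0.885 -4.14
vertex 3.044 1.37 -3.814
endloop
endfacet
facet normal -0.427 -0.528 -0.734
outer loop
vertex 3.044 1.37 -3.814
vertex 4.203 0.885 -4.14
vertex 3.12 0.996 -3.589
endloop
endfacet
facet normal -0.887 0.092 0.452
outer loop
vertex 3.044 1.37 -3.814
vertex 3.12 0.996 -3.589
vertex 3.279 1.426 -3.364
endloop
endfacet
facet normal 0.887 -0.091 -0.452
outer loop
vertex 4.203 0.885 -4.14
vertex 4.361 1.314 -3.916
vertex 4.398 0.834 -3.747
endloop
endfacet
facet normal -0.133 -0.989 -0.062
outer loop
vertex 4.203 0.885 -4.14
vertex 4.398 0.834 -3.747
vertex 3.12 0.996 -3.589
endloop
endfacet
facet normal -0.133 -0.989 -0.060
outer loop
vertex 3.12 0.996 -3.589
vertex 4.398 0.834 -3.747
vertex 3.315 0.946 -3.195
endloop
endfacet
facet normal -0.888 0.092 0.451
outer loop
vertex 3.12 0.996 -3.589
vertex 3.315 0.946 -3.195
vertex 3.279 1.426 -3.364
endloop
endfacet
facet normal 0.887 -0.091 -0.452
outer loop
vertex 4.398 0.834 -3.747
vertex 4.361 1.314 -3.916
vertex 4.566 1.145 -3.48
endloop
endfacet
facet normal 0.262 -0.706 0.658
outer loop
vertex 4.398 0.834 -3.747
vertex 4.566 1.145 -3.48
vertex 3.315 0.946 -3.195
endloop
endfacet
facet normal 0.262 -0.705 0.659
outer loop
vertex 3.315 0.946 -3.195
vertex 4.566 1.145 -3.48
vertex 3.483 1.257 -2.929
endloop
endfacet
facet normal -0.887 0.093 0.452
outer loop
vertex 3.315 0.946 -3.195
vertex 3.483 1.257 -2.929
vertex 3.279 1.426 -3.364
endloop
endfacet

endsolid


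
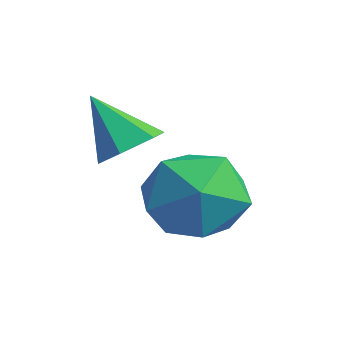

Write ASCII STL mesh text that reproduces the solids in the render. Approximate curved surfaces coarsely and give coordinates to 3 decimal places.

solid 
facet normal -0.268 0.063 0.961
outer loop
vertex 1.202 0.999 0.623
vertex 0.274 0.887 0.372
vertex 0.818 0.112 0.574
endloop
endfacet
facet normal 0.386 -0.217 0.896
outer loop
vertex 1.202 0.999 0.623
vertex 0.818 0.112 0.574
vertex 1.707 0.274 0.23
endloop
endfacet
facet normal 0.795 0.255 0.551
outer loop
vertex 1.202 0.999 0.623
vertex 1.707 0.274 0.23
vertex 1.714 1.148 -0.184
endloop
endfacet
facet normal 0.393 0.827 0.402
outer loop
vertex 1.202 0.999 0.623
vertex 1.714 1.148 -0.184
vertex 0.828 1.527 -0.097
endloop
endfacet
facet normal -0.263 0.708 0.656
outer loop
vertex 1.202 0.999 0.623
vertex 0.828 1.527 -0.097
vertex 0.274 0.887 0.372
endloop
endfacet
facet normal 0.337 -0.802 0.493
outer loop
vertex 1.707 0.274 0.23
vertex 0.818 0.112 0.574
vertex 1.092 -0.287 -0.263
endloop
endfacet
facet normal -0.721 -0.350 0.598
outer loop
vertex 0.818 0.112 0.574
vertex 0.274 0.887 0.372
vertex 0.206 0.092 -0.176
endloop
endfacet
facet normal -0.714 0.693 0.102
outer loop
vertex 0.274 0.887 0.372
vertex 0.828 1.527 -0.097
vertex 0.213 0.966 -0.59
endloop
endfacet
facet normal 0.348 0.885 -0.308
outer loop
vertex 0.828 1.527 -0.097
vertex 1.714 1.148 -0.184
vertex 1.102 1.128 -0.934
endloop
endfacet
facet normal 0.997 -0.039 -0.066
outer loop
vertex 1.714 1.148 -0.184
vertex 1.707 0.274 0.23
vertex 1.646 0.353 -0.732
endloop
endfacet
facet normal -0.393 -0.827 -0.402
outer loop
vertex 0.718 0.241 -0.983
vertex 1.092 -0.287 -0.263
vertex 0.206 0.092 -0.176
endloop
endfacet
facet normal -0.795 -0.255 -0.551
outer loop
vertex 0.718 0.241 -0.983
vertex 0.206 0.092 -0.176
vertex 0.213 0.966 -0.59
endloop
endfacet
facet normal -0.386 0.217 -0.896
outer loop
vertex 0.718 0.241 -0.983
vertex 0.213 0.966 -0.59
vertex 1.102 1.128 -0.934
endloop
endfacet
facet normal 0.268 -0.063 -0.961
outer loop
vertex 0.718 0.241 -0.983
vertex 1.102 1.128 -0.934
vertex 1.646 0.353 -0.732
endloop
endfacet
facet normal 0.263 -0.708 -0.656
outer loop
vertex 0.718 0.241 -0.983
vertex 1.646 0.353 -0.732
vertex 1.092 -0.287 -0.263
endloop
endfacet
facet normal -0.348 -0.885 0.308
outer loop
vertex 0.206 0.092 -0.176
vertex 1.092 -0.287 -0.263
vertex 0.818 0.112 0.574
endloop
endfacet
facet normal -0.997 0.039 0.066
outer loop
vertex 0.213 0.966 -0.59
vertex 0.206 0.092 -0.176
vertex 0.274 0.887 0.372
endloop
endfacet
facet normal -0.337 0.802 -0.493
outer loop
vertex 1.102 1.128 -0.934
vertex 0.213 0.966 -0.59
vertex 0.828 1.527 -0.097
endloop
endfacet
facet normal 0.721 0.350 -0.598
outer loop
vertex 1.646 0.353 -0.732
vertex 1.102 1.128 -0.934
vertex 1.714 1.148 -0.184
endloop
endfacet
facet normal 0.714 -0.693 -0.102
outer loop
vertex 1.092 -0.287 -0.263
vertex 1.646 0.353 -0.732
vertex 1.707 0.274 0.23
endloop
endfacet
facet normal 0.507 0.317 -0.802
outer loop
vertex 0.411 -0.359 0.681
vertex -0.014 0.052 0.575
vertex 0.455 0.188 0.925
endloop
endfacet
facet normal 0.589 -0.368 0.719
outer loop
vertex 0.411 -0.359 0.681
vertex 0.455 0.188 0.925
vertex -0.626 -0.332 1.545
endloop
endfacet
facet normal 0.506 0.318 -0.802
outer loop
vertex 0.455 0.188 0.925
vertex -0.014 0.052 0.575
vertex 0.03 0.598 0.819
endloop
endfacet
facet normal 0.252 0.479 0.841
outer loop
vertex 0.455 0.188 0.925
vertex 0.03 0.598 0.819
vertex -0.626 -0.332 1.545
endloop
endfacet
facet normal 0.508 0.317 -0.801
outer loop
vertex 0.03 0.598 0.819
vertex -0.014 0.052 0.575
vertex -0.438 0.463 0.469
endloop
endfacet
facet normal -0.536 0.721 0.439
outer loop
vertex 0.03 0.598 0.819
vertex -0.438 0.463 0.469
vertex -0.626 -0.332 1.545
endloop
endfacet
facet normal 0.507 0.317 -0.801
outer loop
vertex -0.438 0.463 0.469
vertex -0.014 0.052 0.575
vertex -0.482 -0.084 0.225
endloop
endfacet
facet normal -0.989 0.118 -0.086
outer loop
vertex -0.438 0.463 0.469
vertex -0.482 -0.084 0.225
vertex -0.626 -0.332 1.545
endloop
endfacet
facet normal 0.507 0.318 -0.801
outer loop
vertex -0.482 -0.084 0.225
vertex -0.014 0.052 0.575
vertex -0.057 -0.494 0.331
endloop
endfacet
facet normal -0.652 -0.729 -0.208
outer loop
vertex -0.482 -0.084 0.225
vertex -0.057 -0.494 0.331
vertex -0.626 -0.332 1.545
endloop
endfacet
facet normal 0.507 0.318 -0.801
outer loop
vertex -0.057 -0.494 0.331
vertex -0.014 0.052 0.575
vertex 0.411 -0.359 0.681
endloop
endfacet
facet normal 0.136 -0.972 0.193
outer loop
vertex -0.057 -0.494 0.331
vertex 0.411 -0.359 0.681
vertex -0.626 -0.332 1.545
endloop
endfacet

endsolid


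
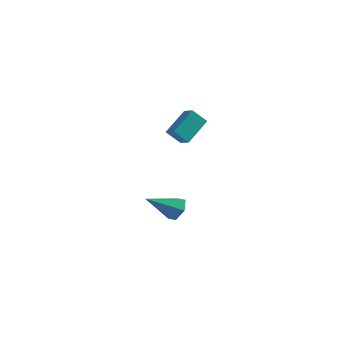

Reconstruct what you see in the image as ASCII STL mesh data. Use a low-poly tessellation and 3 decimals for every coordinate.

solid 
facet normal 0.569 0.643 -0.513
outer loop
vertex -0.89 -1.007 -2.78
vertex -1.31 -1.212 -3.502
vertex -1.593 -0.567 -3.008
endloop
endfacet
facet normal -0.102 0.324 0.940
outer loop
vertex -0.89 -1.007 -2.78
vertex -1.593 -0.567 -3.008
vertex -2.51 -2.568 -2.418
endloop
endfacet
facet normal 0.569 0.643 -0.513
outer loop
vertex -1.593 -0.567 -3.008
vertex -1.31 -1.212 -3.502
vertex -2.013 -0.772 -3.73
endloop
endfacet
facet normal -0.813 0.473 0.339
outer loop
vertex -1.593 -0.567 -3.008
vertex -2.013 -0.772 -3.73
vertex -2.51 -2.568 -2.418
endloop
endfacet
facet normal 0.569 0.643 -0.513
outer loop
vertex -2.013 -0.772 -3.73
vertex -1.31 -1.212 -3.502
vertex -1.73 -1.417 -4.224
endloop
endfacet
facet normal -0.900 -0.065 -0.430
outer loop
vertex -2.013 -0.772 -3.73
vertex -1.73 -1.417 -4.224
vertex -2.51 -2.568 -2.418
endloop
endfacet
facet normal 0.569 0.643 -0.513
outer loop
vertex -1.73 -1.417 -4.224
vertex -1.31 -1.212 -3.502
vertex -1.027 -1.857 -3.996
endloop
endfacet
facet normal -0.276 -0.752 -0.599
outer loop
vertex -1.73 -1.417 -4.224
vertex -1.027 -1.857 -3.996
vertex -2.51 -2.568 -2.418
endloop
endfacet
facet normal 0.569 0.643 -0.513
outer loop
vertex -1.027 -1.857 -3.996
vertex -1.31 -1.212 -3.502
vertex -0.607 -1.652 -3.274
endloop
endfacet
facet normal 0.435 -0.901 0.003
outer loop
vertex -1.027 -1.857 -3.996
vertex -0.607 -1.652 -3.274
vertex -2.51 -2.568 -2.418
endloop
endfacet
facet normal 0.569 0.643 -0.513
outer loop
vertex -0.607 -1.652 -3.274
vertex -1.31 -1.212 -3.502
vertex -0.89 -1.007 -2.78
endloop
endfacet
facet normal 0.522 -0.362 0.772
outer loop
vertex -0.607 -1.652 -3.274
vertex -0.89 -1.007 -2.78
vertex -2.51 -2.568 -2.418
endloop
endfacet
facet normal -0.823 0.446 -0.352
outer loop
vertex -0.333 -2.208 4.435
vertex 0.283 -1.726 3.606
vertex -0.658 -3.668 3.345
endloop
endfacet
facet normal -0.541 -0.423 0.727
outer loop
vertex 0.017 -4.034 3.634
vertex -0.333 -2.208 4.435
vertex -0.658 -3.668 3.345
endloop
endfacet
facet normal -0.823 0.446 -0.352
outer loop
vertex -0.658 -3.668 3.345
vertex 0.283 -1.726 3.606
vertex -0.042 -3.186 2.516
endloop
endfacet
facet normal -0.176 -0.789 -0.589
outer loop
vertex -0.042 -3.186 2.516
vertex 0.017 -4.034 3.634
vertex -0.658 -3.668 3.345
endloop
endfacet
facet normal 0.176 0.789 0.589
outer loop
vertex -0.333 -2.208 4.435
vertex 0.958 -2.092 3.895
vertex 0.283 -1.726 3.606
endloop
endfacet
facet normal -0.541 -0.423 0.727
outer loop
vertex 0.342 -2.574 4.724
vertex -0.333 -2.208 4.435
vertex 0.017 -4.034 3.634
endloop
endfacet
facet normal 0.176 0.789 0.589
outer loop
vertex 0.342 -2.574 4.724
vertex 0.958 -2.092 3.895
vertex -0.333 -2.208 4.435
endloop
endfacet
facet normal 0.541 0.423 -0.727
outer loop
vertex 0.283 -1.726 3.606
vertex 0.958 -2.092 3.895
vertex -0.042 -3.186 2.516
endloop
endfacet
facet normal -0.176 -0.789 -0.589
outer loop
vertex 0.633 -3.552 2.805
vertex 0.017 -4.034 3.634
vertex -0.042 -3.186 2.516
endloop
endfacet
facet normal 0.541 0.423 -0.727
outer loop
vertex -0.042 -3.186 2.516
vertex 0.958 -2.092 3.895
vertex 0.633 -3.552 2.805
endloop
endfacet
facet normal 0.823 -0.446 0.352
outer loop
vertex 0.633 -3.552 2.805
vertex 0.342 -2.574 4.724
vertex 0.017 -4.034 3.634
endloop
endfacet
facet normal 0.823 -0.446 0.352
outer loop
vertex 0.958 -2.092 3.895
vertex 0.342 -2.574 4.724
vertex 0.633 -3.552 2.805
endloop
endfacet

endsolid


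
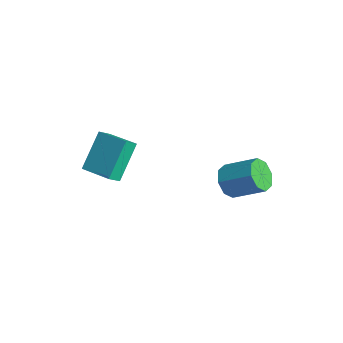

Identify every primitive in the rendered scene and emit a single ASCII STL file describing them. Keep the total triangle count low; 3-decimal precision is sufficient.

solid 
facet normal -0.936 -0.324 -0.141
outer loop
vertex -3.094 -2.255 0.208
vertex -3.23 -1.623 -0.343
vertex -2.411 -3.524 -1.414
endloop
endfacet
facet normal 0.160 -0.744 0.649
outer loop
vertex -0.83 -2.977 -1.177
vertex -3.094 -2.255 0.208
vertex -2.411 -3.524 -1.414
endloop
endfacet
facet normal -0.936 -0.324 -0.140
outer loop
vertex -2.411 -3.524 -1.414
vertex -3.23 -1.623 -0.343
vertex -2.547 -2.892 -1.966
endloop
endfacet
facet normal 0.315 -0.585 -0.747
outer loop
vertex -2.547 -2.892 -1.966
vertex -0.83 -2.977 -1.177
vertex -2.411 -3.524 -1.414
endloop
endfacet
facet normal -0.314 0.585 0.748
outer loop
vertex -3.094 -2.255 0.208
vertex -1.649 -1.076 -0.106
vertex -3.23 -1.623 -0.343
endloop
endfacet
facet normal 0.160 -0.744 0.649
outer loop
vertex -1.513 -1.708 0.446
vertex -3.094 -2.255 0.208
vertex -0.83 -2.977 -1.177
endloop
endfacet
facet normal -0.315 0.585 0.747
outer loop
vertex -1.513 -1.708 0.446
vertex -1.649 -1.076 -0.106
vertex -3.094 -2.255 0.208
endloop
endfacet
facet normal -0.160 0.744 -0.649
outer loop
vertex -3.23 -1.623 -0.343
vertex -1.649 -1.076 -0.106
vertex -2.547 -2.892 -1.966
endloop
endfacet
facet normal 0.315 -0.584 -0.748
outer loop
vertex -0.966 -2.345 -1.728
vertex -0.83 -2.977 -1.177
vertex -2.547 -2.892 -1.966
endloop
endfacet
facet normal -0.160 0.744 -0.649
outer loop
vertex -2.547 -2.892 -1.966
vertex -1.649 -1.076 -0.106
vertex -0.966 -2.345 -1.728
endloop
endfacet
facet normal 0.936 0.324 0.141
outer loop
vertex -0.966 -2.345 -1.728
vertex -1.513 -1.708 0.446
vertex -0.83 -2.977 -1.177
endloop
endfacet
facet normal 0.936 0.324 0.140
outer loop
vertex -1.649 -1.076 -0.106
vertex -1.513 -1.708 0.446
vertex -0.966 -2.345 -1.728
endloop
endfacet
facet normal -0.642 -0.567 -0.516
outer loop
vertex 2.818 1.661 -1.36
vertex 2.555 1.271 -0.604
vertex 2.296 1.986 -1.067
endloop
endfacet
facet normal 0.003 0.672 -0.741
outer loop
vertex 2.818 1.661 -1.36
vertex 2.296 1.986 -1.067
vertex 3.948 2.658 -0.451
endloop
endfacet
facet normal 0.004 0.671 -0.742
outer loop
vertex 3.948 2.658 -0.451
vertex 2.296 1.986 -1.067
vertex 3.426 2.984 -0.159
endloop
endfacet
facet normal 0.642 0.567 0.516
outer loop
vertex 3.948 2.658 -0.451
vertex 3.426 2.984 -0.159
vertex 3.685 2.269 0.304
endloop
endfacet
facet normal -0.642 -0.567 -0.517
outer loop
vertex 2.296 1.986 -1.067
vertex 2.555 1.271 -0.604
vertex 1.925 1.892 -0.503
endloop
endfacet
facet normal -0.540 0.812 -0.220
outer loop
vertex 2.296 1.986 -1.067
vertex 1.925 1.892 -0.503
vertex 3.426 2.984 -0.159
endloop
endfacet
facet normal -0.541 0.812 -0.219
outer loop
vertex 3.426 2.984 -0.159
vertex 1.925 1.892 -0.503
vertex 3.056 2.89 0.405
endloop
endfacet
facet normal 0.642 0.567 0.516
outer loop
vertex 3.426 2.984 -0.159
vertex 3.056 2.89 0.405
vertex 3.685 2.269 0.304
endloop
endfacet
facet normal -0.642 -0.568 -0.515
outer loop
vertex 1.925 1.892 -0.503
vertex 2.555 1.271 -0.604
vertex 1.924 1.435 0.002
endloop
endfacet
facet normal -0.766 0.477 0.430
outer loop
vertex 1.925 1.892 -0.503
vertex 1.924 1.435 0.002
vertex 3.056 2.89 0.405
endloop
endfacet
facet normal -0.766 0.477 0.430
outer loop
vertex 3.056 2.89 0.405
vertex 1.924 1.435 0.002
vertex 3.054 2.432 0.91
endloop
endfacet
facet normal 0.642 0.567 0.516
outer loop
vertex 3.056 2.89 0.405
vertex 3.054 2.432 0.91
vertex 3.685 2.269 0.304
endloop
endfacet
facet normal -0.643 -0.567 -0.516
outer loop
vertex 1.924 1.435 0.002
vertex 2.555 1.271 -0.604
vertex 2.292 0.882 0.151
endloop
endfacet
facet normal -0.543 -0.138 0.828
outer loop
vertex 1.924 1.435 0.002
vertex 2.292 0.882 0.151
vertex 3.054 2.432 0.91
endloop
endfacet
facet normal -0.544 -0.138 0.828
outer loop
vertex 3.054 2.432 0.91
vertex 2.292 0.882 0.151
vertex 3.422 1.879 1.06
endloop
endfacet
facet normal 0.642 0.567 0.516
outer loop
vertex 3.054 2.432 0.91
vertex 3.422 1.879 1.06
vertex 3.685 2.269 0.304
endloop
endfacet
facet normal -0.642 -0.567 -0.516
outer loop
vertex 2.292 0.882 0.151
vertex 2.555 1.271 -0.604
vertex 2.814 0.556 -0.141
endloop
endfacet
facet normal -0.004 -0.671 0.741
outer loop
vertex 2.292 0.882 0.151
vertex 2.814 0.556 -0.141
vertex 3.422 1.879 1.06
endloop
endfacet
facet normal -0.002 -0.672 0.741
outer loop
vertex 3.422 1.879 1.06
vertex 2.814 0.556 -0.141
vertex 3.944 1.554 0.767
endloop
endfacet
facet normal 0.642 0.567 0.516
outer loop
vertex 3.422 1.879 1.06
vertex 3.944 1.554 0.767
vertex 3.685 2.269 0.304
endloop
endfacet
facet normal -0.642 -0.567 -0.516
outer loop
vertex 2.814 0.556 -0.141
vertex 2.555 1.271 -0.604
vertex 3.184 0.65 -0.705
endloop
endfacet
facet normal 0.541 -0.812 0.219
outer loop
vertex 2.814 0.556 -0.141
vertex 3.184 0.65 -0.705
vertex 3.944 1.554 0.767
endloop
endfacet
facet normal 0.540 -0.812 0.220
outer loop
vertex 3.944 1.554 0.767
vertex 3.184 0.65 -0.705
vertex 4.315 1.648 0.203
endloop
endfacet
facet normal 0.642 0.567 0.517
outer loop
vertex 3.944 1.554 0.767
vertex 4.315 1.648 0.203
vertex 3.685 2.269 0.304
endloop
endfacet
facet normal -0.642 -0.567 -0.516
outer loop
vertex 3.184 0.65 -0.705
vertex 2.555 1.271 -0.604
vertex 3.186 1.108 -1.21
endloop
endfacet
facet normal 0.766 -0.477 -0.430
outer loop
vertex 3.184 0.65 -0.705
vertex 3.186 1.108 -1.21
vertex 4.315 1.648 0.203
endloop
endfacet
facet normal 0.766 -0.477 -0.430
outer loop
vertex 4.315 1.648 0.203
vertex 3.186 1.108 -1.21
vertex 4.316 2.105 -0.302
endloop
endfacet
facet normal 0.642 0.568 0.515
outer loop
vertex 4.315 1.648 0.203
vertex 4.316 2.105 -0.302
vertex 3.685 2.269 0.304
endloop
endfacet
facet normal -0.642 -0.567 -0.516
outer loop
vertex 3.186 1.108 -1.21
vertex 2.555 1.271 -0.604
vertex 2.818 1.661 -1.36
endloop
endfacet
facet normal 0.544 0.137 -0.828
outer loop
vertex 3.186 1.108 -1.21
vertex 2.818 1.661 -1.36
vertex 4.316 2.105 -0.302
endloop
endfacet
facet normal 0.544 0.139 -0.828
outer loop
vertex 4.316 2.105 -0.302
vertex 2.818 1.661 -1.36
vertex 3.948 2.658 -0.451
endloop
endfacet
facet normal 0.643 0.567 0.516
outer loop
vertex 4.316 2.105 -0.302
vertex 3.948 2.658 -0.451
vertex 3.685 2.269 0.304
endloop
endfacet

endsolid


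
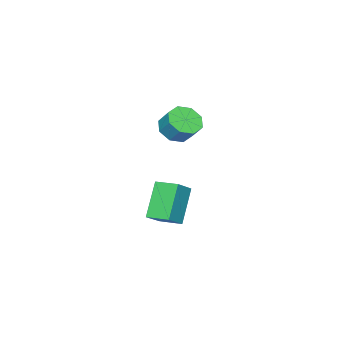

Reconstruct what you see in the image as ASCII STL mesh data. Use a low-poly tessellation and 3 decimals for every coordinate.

solid 
facet normal -0.806 -0.036 -0.591
outer loop
vertex 0.507 1.545 -3.346
vertex 0.346 2.756 -3.201
vertex 1.742 1.914 -5.054
endloop
endfacet
facet normal 0.131 -0.984 -0.118
outer loop
vertex 2.854 1.964 -4.239
vertex 0.507 1.545 -3.346
vertex 1.742 1.914 -5.054
endloop
endfacet
facet normal -0.806 -0.036 -0.591
outer loop
vertex 1.742 1.914 -5.054
vertex 0.346 2.756 -3.201
vertex 1.581 3.125 -4.909
endloop
endfacet
facet normal 0.577 0.172 -0.798
outer loop
vertex 1.581 3.125 -4.909
vertex 2.854 1.964 -4.239
vertex 1.742 1.914 -5.054
endloop
endfacet
facet normal -0.577 -0.172 0.798
outer loop
vertex 0.507 1.545 -3.346
vertex 1.458 2.806 -2.386
vertex 0.346 2.756 -3.201
endloop
endfacet
facet normal 0.131 -0.984 -0.118
outer loop
vertex 1.619 1.595 -2.531
vertex 0.507 1.545 -3.346
vertex 2.854 1.964 -4.239
endloop
endfacet
facet normal -0.577 -0.172 0.798
outer loop
vertex 1.619 1.595 -2.531
vertex 1.458 2.806 -2.386
vertex 0.507 1.545 -3.346
endloop
endfacet
facet normal -0.131 0.984 0.118
outer loop
vertex 0.346 2.756 -3.201
vertex 1.458 2.806 -2.386
vertex 1.581 3.125 -4.909
endloop
endfacet
facet normal 0.577 0.172 -0.798
outer loop
vertex 2.693 3.175 -4.094
vertex 2.854 1.964 -4.239
vertex 1.581 3.125 -4.909
endloop
endfacet
facet normal -0.131 0.984 0.118
outer loop
vertex 1.581 3.125 -4.909
vertex 1.458 2.806 -2.386
vertex 2.693 3.175 -4.094
endloop
endfacet
facet normal 0.806 0.036 0.591
outer loop
vertex 2.693 3.175 -4.094
vertex 1.619 1.595 -2.531
vertex 2.854 1.964 -4.239
endloop
endfacet
facet normal 0.806 0.036 0.591
outer loop
vertex 1.458 2.806 -2.386
vertex 1.619 1.595 -2.531
vertex 2.693 3.175 -4.094
endloop
endfacet
facet normal -0.153 -0.636 -0.756
outer loop
vertex 1.919 2.016 1.755
vertex 1.496 2.673 1.288
vertex 2.356 2.384 1.357
endloop
endfacet
facet normal 0.763 -0.562 0.318
outer loop
vertex 1.919 2.016 1.755
vertex 2.356 2.384 1.357
vertex 2.087 2.71 2.579
endloop
endfacet
facet normal 0.763 -0.563 0.318
outer loop
vertex 2.087 2.71 2.579
vertex 2.356 2.384 1.357
vertex 2.524 3.077 2.18
endloop
endfacet
facet normal 0.155 0.637 0.755
outer loop
vertex 2.087 2.71 2.579
vertex 2.524 3.077 2.18
vertex 1.664 3.367 2.112
endloop
endfacet
facet normal -0.154 -0.637 -0.755
outer loop
vertex 2.356 2.384 1.357
vertex 1.496 2.673 1.288
vertex 2.29 2.92 0.918
endloop
endfacet
facet normal 0.983 -0.026 -0.179
outer loop
vertex 2.356 2.384 1.357
vertex 2.29 2.92 0.918
vertex 2.524 3.077 2.18
endloop
endfacet
facet normal 0.983 -0.025 -0.179
outer loop
vertex 2.524 3.077 2.18
vertex 2.29 2.92 0.918
vertex 2.458 3.614 1.742
endloop
endfacet
facet normal 0.155 0.636 0.756
outer loop
vertex 2.524 3.077 2.18
vertex 2.458 3.614 1.742
vertex 1.664 3.367 2.112
endloop
endfacet
facet normal -0.154 -0.637 -0.755
outer loop
vertex 2.29 2.92 0.918
vertex 1.496 2.673 1.288
vertex 1.758 3.312 0.696
endloop
endfacet
facet normal 0.628 0.528 -0.572
outer loop
vertex 2.29 2.92 0.918
vertex 1.758 3.312 0.696
vertex 2.458 3.614 1.742
endloop
endfacet
facet normal 0.628 0.528 -0.572
outer loop
vertex 2.458 3.614 1.742
vertex 1.758 3.312 0.696
vertex 1.926 4.006 1.52
endloop
endfacet
facet normal 0.154 0.637 0.755
outer loop
vertex 2.458 3.614 1.742
vertex 1.926 4.006 1.52
vertex 1.664 3.367 2.112
endloop
endfacet
facet normal -0.155 -0.637 -0.756
outer loop
vertex 1.758 3.312 0.696
vertex 1.496 2.673 1.288
vertex 1.073 3.33 0.821
endloop
endfacet
facet normal -0.095 0.771 -0.630
outer loop
vertex 1.758 3.312 0.696
vertex 1.073 3.33 0.821
vertex 1.926 4.006 1.52
endloop
endfacet
facet normal -0.095 0.771 -0.630
outer loop
vertex 1.926 4.006 1.52
vertex 1.073 3.33 0.821
vertex 1.241 4.024 1.645
endloop
endfacet
facet normal 0.155 0.637 0.756
outer loop
vertex 1.926 4.006 1.52
vertex 1.241 4.024 1.645
vertex 1.664 3.367 2.112
endloop
endfacet
facet normal -0.155 -0.637 -0.755
outer loop
vertex 1.073 3.33 0.821
vertex 1.496 2.673 1.288
vertex 0.636 2.963 1.22
endloop
endfacet
facet normal -0.763 0.563 -0.318
outer loop
vertex 1.073 3.33 0.821
vertex 0.636 2.963 1.22
vertex 1.241 4.024 1.645
endloop
endfacet
facet normal -0.763 0.563 -0.318
outer loop
vertex 1.241 4.024 1.645
vertex 0.636 2.963 1.22
vertex 0.804 3.656 2.043
endloop
endfacet
facet normal 0.153 0.636 0.756
outer loop
vertex 1.241 4.024 1.645
vertex 0.804 3.656 2.043
vertex 1.664 3.367 2.112
endloop
endfacet
facet normal -0.155 -0.636 -0.756
outer loop
vertex 0.636 2.963 1.22
vertex 1.496 2.673 1.288
vertex 0.702 2.426 1.658
endloop
endfacet
facet normal -0.983 0.025 0.179
outer loop
vertex 0.636 2.963 1.22
vertex 0.702 2.426 1.658
vertex 0.804 3.656 2.043
endloop
endfacet
facet normal -0.984 0.026 0.179
outer loop
vertex 0.804 3.656 2.043
vertex 0.702 2.426 1.658
vertex 0.87 3.12 2.482
endloop
endfacet
facet normal 0.154 0.637 0.755
outer loop
vertex 0.804 3.656 2.043
vertex 0.87 3.12 2.482
vertex 1.664 3.367 2.112
endloop
endfacet
facet normal -0.154 -0.637 -0.755
outer loop
vertex 0.702 2.426 1.658
vertex 1.496 2.673 1.288
vertex 1.234 2.034 1.88
endloop
endfacet
facet normal -0.628 -0.528 0.572
outer loop
vertex 0.702 2.426 1.658
vertex 1.234 2.034 1.88
vertex 0.87 3.12 2.482
endloop
endfacet
facet normal -0.628 -0.528 0.572
outer loop
vertex 0.87 3.12 2.482
vertex 1.234 2.034 1.88
vertex 1.402 2.728 2.704
endloop
endfacet
facet normal 0.154 0.637 0.755
outer loop
vertex 0.87 3.12 2.482
vertex 1.402 2.728 2.704
vertex 1.664 3.367 2.112
endloop
endfacet
facet normal -0.155 -0.637 -0.756
outer loop
vertex 1.234 2.034 1.88
vertex 1.496 2.673 1.288
vertex 1.919 2.016 1.755
endloop
endfacet
facet normal 0.095 -0.771 0.630
outer loop
vertex 1.234 2.034 1.88
vertex 1.919 2.016 1.755
vertex 1.402 2.728 2.704
endloop
endfacet
facet normal 0.095 -0.771 0.630
outer loop
vertex 1.402 2.728 2.704
vertex 1.919 2.016 1.755
vertex 2.087 2.71 2.579
endloop
endfacet
facet normal 0.155 0.637 0.756
outer loop
vertex 1.402 2.728 2.704
vertex 2.087 2.71 2.579
vertex 1.664 3.367 2.112
endloop
endfacet

endsolid


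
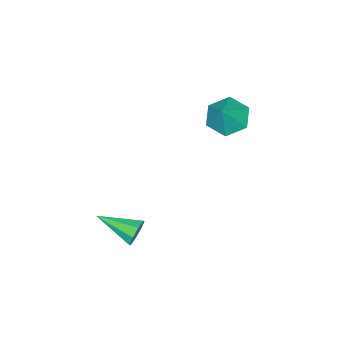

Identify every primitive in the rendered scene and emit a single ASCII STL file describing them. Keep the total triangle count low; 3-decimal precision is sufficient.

solid 
facet normal -0.590 -0.203 -0.781
outer loop
vertex -2.447 1.554 2.228
vertex -3.216 2.167 2.65
vertex -2.492 2.597 1.991
endloop
endfacet
facet normal 0.996 0.023 -0.089
outer loop
vertex -2.447 1.554 2.228
vertex -2.492 2.597 1.991
vertex -2.324 2.473 3.83
endloop
endfacet
facet normal -0.591 -0.203 -0.781
outer loop
vertex -2.492 2.597 1.991
vertex -3.216 2.167 2.65
vertex -3.26 3.209 2.413
endloop
endfacet
facet normal 0.622 0.783 -0.004
outer loop
vertex -2.492 2.597 1.991
vertex -3.26 3.209 2.413
vertex -2.324 2.473 3.83
endloop
endfacet
facet normal -0.591 -0.203 -0.781
outer loop
vertex -3.26 3.209 2.413
vertex -3.216 2.167 2.65
vertex -3.985 2.78 3.073
endloop
endfacet
facet normal -0.064 0.868 0.493
outer loop
vertex -3.26 3.209 2.413
vertex -3.985 2.78 3.073
vertex -2.324 2.473 3.83
endloop
endfacet
facet normal -0.591 -0.202 -0.781
outer loop
vertex -3.985 2.78 3.073
vertex -3.216 2.167 2.65
vertex -3.941 1.737 3.31
endloop
endfacet
facet normal -0.378 0.190 0.906
outer loop
vertex -3.985 2.78 3.073
vertex -3.941 1.737 3.31
vertex -2.324 2.473 3.83
endloop
endfacet
facet normal -0.591 -0.203 -0.781
outer loop
vertex -3.941 1.737 3.31
vertex -3.216 2.167 2.65
vertex -3.172 1.124 2.888
endloop
endfacet
facet normal -0.004 -0.571 0.821
outer loop
vertex -3.941 1.737 3.31
vertex -3.172 1.124 2.888
vertex -2.324 2.473 3.83
endloop
endfacet
facet normal -0.591 -0.203 -0.781
outer loop
vertex -3.172 1.124 2.888
vertex -3.216 2.167 2.65
vertex -2.447 1.554 2.228
endloop
endfacet
facet normal 0.683 -0.655 0.323
outer loop
vertex -3.172 1.124 2.888
vertex -2.447 1.554 2.228
vertex -2.324 2.473 3.83
endloop
endfacet
facet normal -0.268 0.929 -0.257
outer loop
vertex 3.115 1.67 -2.163
vertex 2.743 1.739 -1.527
vertex 3.436 1.878 -1.746
endloop
endfacet
facet normal 0.824 -0.252 -0.508
outer loop
vertex 3.115 1.67 -2.163
vertex 3.436 1.878 -1.746
vertex 3.277 -0.119 -1.013
endloop
endfacet
facet normal -0.267 0.929 -0.256
outer loop
vertex 3.436 1.878 -1.746
vertex 2.743 1.739 -1.527
vertex 3.352 2.004 -1.2
endloop
endfacet
facet normal 0.987 -0.021 0.157
outer loop
vertex 3.436 1.878 -1.746
vertex 3.352 2.004 -1.2
vertex 3.277 -0.119 -1.013
endloop
endfacet
facet normal -0.267 0.929 -0.256
outer loop
vertex 3.352 2.004 -1.2
vertex 2.743 1.739 -1.527
vertex 2.911 1.975 -0.846
endloop
endfacet
facet normal 0.623 0.047 0.780
outer loop
vertex 3.352 2.004 -1.2
vertex 2.911 1.975 -0.846
vertex 3.277 -0.119 -1.013
endloop
endfacet
facet normal -0.267 0.929 -0.256
outer loop
vertex 2.911 1.975 -0.846
vertex 2.743 1.739 -1.527
vertex 2.372 1.808 -0.89
endloop
endfacet
facet normal -0.054 -0.089 0.995
outer loop
vertex 2.911 1.975 -0.846
vertex 2.372 1.808 -0.89
vertex 3.277 -0.119 -1.013
endloop
endfacet
facet normal -0.267 0.929 -0.256
outer loop
vertex 2.372 1.808 -0.89
vertex 2.743 1.739 -1.527
vertex 2.05 1.6 -1.308
endloop
endfacet
facet normal -0.651 -0.349 0.675
outer loop
vertex 2.372 1.808 -0.89
vertex 2.05 1.6 -1.308
vertex 3.277 -0.119 -1.013
endloop
endfacet
facet normal -0.267 0.929 -0.256
outer loop
vertex 2.05 1.6 -1.308
vertex 2.743 1.739 -1.527
vertex 2.134 1.474 -1.853
endloop
endfacet
facet normal -0.815 -0.580 0.009
outer loop
vertex 2.05 1.6 -1.308
vertex 2.134 1.474 -1.853
vertex 3.277 -0.119 -1.013
endloop
endfacet
facet normal -0.267 0.929 -0.256
outer loop
vertex 2.134 1.474 -1.853
vertex 2.743 1.739 -1.527
vertex 2.575 1.503 -2.208
endloop
endfacet
facet normal -0.452 -0.648 -0.614
outer loop
vertex 2.134 1.474 -1.853
vertex 2.575 1.503 -2.208
vertex 3.277 -0.119 -1.013
endloop
endfacet
facet normal -0.266 0.929 -0.256
outer loop
vertex 2.575 1.503 -2.208
vertex 2.743 1.739 -1.527
vertex 3.115 1.67 -2.163
endloop
endfacet
facet normal 0.227 -0.512 -0.828
outer loop
vertex 2.575 1.503 -2.208
vertex 3.115 1.67 -2.163
vertex 3.277 -0.119 -1.013
endloop
endfacet

endsolid


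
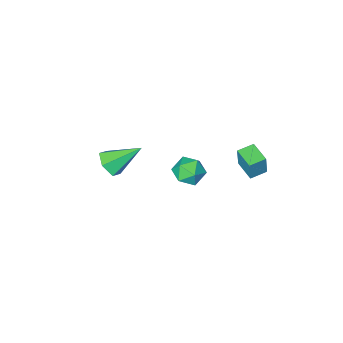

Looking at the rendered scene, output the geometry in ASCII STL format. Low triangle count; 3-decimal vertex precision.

solid 
facet normal -0.895 0.152 0.419
outer loop
vertex -2.613 0.216 -2.206
vertex -2.165 0.733 -1.435
vertex -2.475 1.235 -2.28
endloop
endfacet
facet normal -0.950 0.107 -0.292
outer loop
vertex -2.613 0.216 -2.206
vertex -2.475 1.235 -2.28
vertex -2.293 0.63 -3.094
endloop
endfacet
facet normal -0.692 -0.526 -0.495
outer loop
vertex -2.613 0.216 -2.206
vertex -2.293 0.63 -3.094
vertex -1.871 -0.246 -2.753
endloop
endfacet
facet normal -0.477 -0.874 0.091
outer loop
vertex -2.613 0.216 -2.206
vertex -1.871 -0.246 -2.753
vertex -1.792 -0.182 -1.728
endloop
endfacet
facet normal -0.602 -0.455 0.655
outer loop
vertex -2.613 0.216 -2.206
vertex -1.792 -0.182 -1.728
vertex -2.165 0.733 -1.435
endloop
endfacet
facet normal -0.537 0.615 -0.577
outer loop
vertex -2.293 0.63 -3.094
vertex -2.475 1.235 -2.28
vertex -1.648 1.402 -2.872
endloop
endfacet
facet normal -0.449 0.686 0.572
outer loop
vertex -2.475 1.235 -2.28
vertex -2.165 0.733 -1.435
vertex -1.569 1.466 -1.847
endloop
endfacet
facet normal 0.025 -0.296 0.955
outer loop
vertex -2.165 0.733 -1.435
vertex -1.792 -0.182 -1.728
vertex -1.147 0.59 -1.506
endloop
endfacet
facet normal 0.227 -0.973 0.043
outer loop
vertex -1.792 -0.182 -1.728
vertex -1.871 -0.246 -2.753
vertex -0.965 -0.015 -2.32
endloop
endfacet
facet normal -0.121 -0.410 -0.904
outer loop
vertex -1.871 -0.246 -2.753
vertex -2.293 0.63 -3.094
vertex -1.275 0.487 -3.165
endloop
endfacet
facet normal 0.477 0.874 -0.091
outer loop
vertex -0.827 1.004 -2.394
vertex -1.648 1.402 -2.872
vertex -1.569 1.466 -1.847
endloop
endfacet
facet normal 0.692 0.526 0.495
outer loop
vertex -0.827 1.004 -2.394
vertex -1.569 1.466 -1.847
vertex -1.147 0.59 -1.506
endloop
endfacet
facet normal 0.950 -0.107 0.292
outer loop
vertex -0.827 1.004 -2.394
vertex -1.147 0.59 -1.506
vertex -0.965 -0.015 -2.32
endloop
endfacet
facet normal 0.895 -0.152 -0.419
outer loop
vertex -0.827 1.004 -2.394
vertex -0.965 -0.015 -2.32
vertex -1.275 0.487 -3.165
endloop
endfacet
facet normal 0.602 0.455 -0.655
outer loop
vertex -0.827 1.004 -2.394
vertex -1.275 0.487 -3.165
vertex -1.648 1.402 -2.872
endloop
endfacet
facet normal -0.227 0.973 -0.043
outer loop
vertex -1.569 1.466 -1.847
vertex -1.648 1.402 -2.872
vertex -2.475 1.235 -2.28
endloop
endfacet
facet normal 0.121 0.410 0.904
outer loop
vertex -1.147 0.59 -1.506
vertex -1.569 1.466 -1.847
vertex -2.165 0.733 -1.435
endloop
endfacet
facet normal 0.537 -0.615 0.577
outer loop
vertex -0.965 -0.015 -2.32
vertex -1.147 0.59 -1.506
vertex -1.792 -0.182 -1.728
endloop
endfacet
facet normal 0.449 -0.686 -0.572
outer loop
vertex -1.275 0.487 -3.165
vertex -0.965 -0.015 -2.32
vertex -1.871 -0.246 -2.753
endloop
endfacet
facet normal -0.025 0.296 -0.955
outer loop
vertex -1.648 1.402 -2.872
vertex -1.275 0.487 -3.165
vertex -2.293 0.63 -3.094
endloop
endfacet
facet normal -0.989 0.051 0.139
outer loop
vertex -4.345 2.956 0.896
vertex -4.301 4.265 0.73
vertex -4.548 2.788 -0.489
endloop
endfacet
facet normal -0.035 -0.992 0.125
outer loop
vertex -3.539 2.735 -0.63
vertex -4.345 2.956 0.896
vertex -4.548 2.788 -0.489
endloop
endfacet
facet normal -0.989 0.052 0.138
outer loop
vertex -4.548 2.788 -0.489
vertex -4.301 4.265 0.73
vertex -4.503 4.097 -0.655
endloop
endfacet
facet normal -0.144 -0.120 -0.982
outer loop
vertex -4.503 4.097 -0.655
vertex -3.539 2.735 -0.63
vertex -4.548 2.788 -0.489
endloop
endfacet
facet normal 0.144 0.120 0.982
outer loop
vertex -4.345 2.956 0.896
vertex -3.292 4.212 0.589
vertex -4.301 4.265 0.73
endloop
endfacet
facet normal -0.035 -0.992 0.125
outer loop
vertex -3.337 2.903 0.755
vertex -4.345 2.956 0.896
vertex -3.539 2.735 -0.63
endloop
endfacet
facet normal 0.144 0.120 0.982
outer loop
vertex -3.337 2.903 0.755
vertex -3.292 4.212 0.589
vertex -4.345 2.956 0.896
endloop
endfacet
facet normal 0.035 0.992 -0.125
outer loop
vertex -4.301 4.265 0.73
vertex -3.292 4.212 0.589
vertex -4.503 4.097 -0.655
endloop
endfacet
facet normal -0.144 -0.120 -0.982
outer loop
vertex -3.495 4.044 -0.796
vertex -3.539 2.735 -0.63
vertex -4.503 4.097 -0.655
endloop
endfacet
facet normal 0.035 0.992 -0.125
outer loop
vertex -4.503 4.097 -0.655
vertex -3.292 4.212 0.589
vertex -3.495 4.044 -0.796
endloop
endfacet
facet normal 0.989 -0.051 -0.138
outer loop
vertex -3.495 4.044 -0.796
vertex -3.337 2.903 0.755
vertex -3.539 2.735 -0.63
endloop
endfacet
facet normal 0.989 -0.052 -0.139
outer loop
vertex -3.292 4.212 0.589
vertex -3.337 2.903 0.755
vertex -3.495 4.044 -0.796
endloop
endfacet
facet normal 0.689 -0.377 -0.619
outer loop
vertex 4.357 2.116 2.707
vertex 3.707 1.732 2.217
vertex 3.987 2.565 2.021
endloop
endfacet
facet normal 0.321 0.862 0.392
outer loop
vertex 4.357 2.116 2.707
vertex 3.987 2.565 2.021
vertex 2.253 2.528 3.523
endloop
endfacet
facet normal 0.689 -0.377 -0.619
outer loop
vertex 3.987 2.565 2.021
vertex 3.707 1.732 2.217
vertex 3.337 2.181 1.531
endloop
endfacet
facet normal -0.294 0.902 -0.317
outer loop
vertex 3.987 2.565 2.021
vertex 3.337 2.181 1.531
vertex 2.253 2.528 3.523
endloop
endfacet
facet normal 0.689 -0.378 -0.619
outer loop
vertex 3.337 2.181 1.531
vertex 3.707 1.732 2.217
vertex 3.057 1.349 1.727
endloop
endfacet
facet normal -0.853 0.171 -0.494
outer loop
vertex 3.337 2.181 1.531
vertex 3.057 1.349 1.727
vertex 2.253 2.528 3.523
endloop
endfacet
facet normal 0.689 -0.377 -0.619
outer loop
vertex 3.057 1.349 1.727
vertex 3.707 1.732 2.217
vertex 3.427 0.899 2.413
endloop
endfacet
facet normal -0.799 -0.601 0.037
outer loop
vertex 3.057 1.349 1.727
vertex 3.427 0.899 2.413
vertex 2.253 2.528 3.523
endloop
endfacet
facet normal 0.690 -0.377 -0.618
outer loop
vertex 3.427 0.899 2.413
vertex 3.707 1.732 2.217
vertex 4.077 1.283 2.904
endloop
endfacet
facet normal -0.184 -0.641 0.745
outer loop
vertex 3.427 0.899 2.413
vertex 4.077 1.283 2.904
vertex 2.253 2.528 3.523
endloop
endfacet
facet normal 0.689 -0.378 -0.618
outer loop
vertex 4.077 1.283 2.904
vertex 3.707 1.732 2.217
vertex 4.357 2.116 2.707
endloop
endfacet
facet normal 0.376 0.092 0.922
outer loop
vertex 4.077 1.283 2.904
vertex 4.357 2.116 2.707
vertex 2.253 2.528 3.523
endloop
endfacet

endsolid
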